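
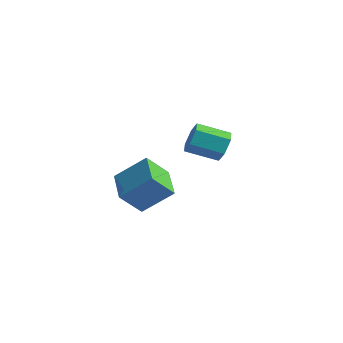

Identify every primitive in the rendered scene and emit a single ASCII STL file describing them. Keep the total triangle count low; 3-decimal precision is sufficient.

solid 
facet normal -0.566 -0.525 -0.635
outer loop
vertex 1.778 -3.536 -0.72
vertex 0.198 -2.611 -0.076
vertex 1.983 -2.408 -1.836
endloop
endfacet
facet normal 0.814 -0.476 -0.332
outer loop
vertex 3.082 -1.389 -0.604
vertex 1.778 -3.536 -0.72
vertex 1.983 -2.408 -1.836
endloop
endfacet
facet normal -0.566 -0.526 -0.635
outer loop
vertex 1.983 -2.408 -1.836
vertex 0.198 -2.611 -0.076
vertex 0.403 -1.484 -1.192
endloop
endfacet
facet normal 0.128 0.705 -0.697
outer loop
vertex 0.403 -1.484 -1.192
vertex 3.082 -1.389 -0.604
vertex 1.983 -2.408 -1.836
endloop
endfacet
facet normal -0.128 -0.705 0.698
outer loop
vertex 1.778 -3.536 -0.72
vertex 1.297 -1.592 1.156
vertex 0.198 -2.611 -0.076
endloop
endfacet
facet normal 0.814 -0.477 -0.332
outer loop
vertex 2.877 -2.516 0.512
vertex 1.778 -3.536 -0.72
vertex 3.082 -1.389 -0.604
endloop
endfacet
facet normal -0.128 -0.705 0.698
outer loop
vertex 2.877 -2.516 0.512
vertex 1.297 -1.592 1.156
vertex 1.778 -3.536 -0.72
endloop
endfacet
facet normal -0.814 0.477 0.332
outer loop
vertex 0.198 -2.611 -0.076
vertex 1.297 -1.592 1.156
vertex 0.403 -1.484 -1.192
endloop
endfacet
facet normal 0.128 0.705 -0.698
outer loop
vertex 1.502 -0.464 0.04
vertex 3.082 -1.389 -0.604
vertex 0.403 -1.484 -1.192
endloop
endfacet
facet normal -0.814 0.476 0.332
outer loop
vertex 0.403 -1.484 -1.192
vertex 1.297 -1.592 1.156
vertex 1.502 -0.464 0.04
endloop
endfacet
facet normal 0.566 0.526 0.635
outer loop
vertex 1.502 -0.464 0.04
vertex 2.877 -2.516 0.512
vertex 3.082 -1.389 -0.604
endloop
endfacet
facet normal 0.566 0.525 0.635
outer loop
vertex 1.297 -1.592 1.156
vertex 2.877 -2.516 0.512
vertex 1.502 -0.464 0.04
endloop
endfacet
facet normal 0.576 0.735 -0.358
outer loop
vertex 1.282 3.482 1.204
vertex 0.667 3.647 0.554
vertex 0.612 4.079 1.353
endloop
endfacet
facet normal 0.356 0.170 0.919
outer loop
vertex 1.282 3.482 1.204
vertex 0.612 4.079 1.353
vertex 0.269 2.188 1.835
endloop
endfacet
facet normal 0.356 0.170 0.919
outer loop
vertex 0.269 2.188 1.835
vertex 0.612 4.079 1.353
vertex -0.401 2.786 1.984
endloop
endfacet
facet normal -0.576 -0.734 0.360
outer loop
vertex 0.269 2.188 1.835
vertex -0.401 2.786 1.984
vertex -0.347 2.353 1.186
endloop
endfacet
facet normal 0.576 0.735 -0.358
outer loop
vertex 0.612 4.079 1.353
vertex 0.667 3.647 0.554
vertex -0.003 4.244 0.703
endloop
endfacet
facet normal -0.460 0.654 0.601
outer loop
vertex 0.612 4.079 1.353
vertex -0.003 4.244 0.703
vertex -0.401 2.786 1.984
endloop
endfacet
facet normal -0.459 0.654 0.601
outer loop
vertex -0.401 2.786 1.984
vertex -0.003 4.244 0.703
vertex -1.016 2.951 1.335
endloop
endfacet
facet normal -0.576 -0.734 0.359
outer loop
vertex -0.401 2.786 1.984
vertex -1.016 2.951 1.335
vertex -0.347 2.353 1.186
endloop
endfacet
facet normal 0.575 0.735 -0.359
outer loop
vertex -0.003 4.244 0.703
vertex 0.667 3.647 0.554
vertex 0.051 3.812 -0.095
endloop
endfacet
facet normal -0.816 0.484 -0.317
outer loop
vertex -0.003 4.244 0.703
vertex 0.051 3.812 -0.095
vertex -1.016 2.951 1.335
endloop
endfacet
facet normal -0.816 0.484 -0.317
outer loop
vertex -1.016 2.951 1.335
vertex 0.051 3.812 -0.095
vertex -0.962 2.518 0.536
endloop
endfacet
facet normal -0.576 -0.734 0.359
outer loop
vertex -1.016 2.951 1.335
vertex -0.962 2.518 0.536
vertex -0.347 2.353 1.186
endloop
endfacet
facet normal 0.576 0.734 -0.360
outer loop
vertex 0.051 3.812 -0.095
vertex 0.667 3.647 0.554
vertex 0.721 3.214 -0.244
endloop
endfacet
facet normal -0.356 -0.170 -0.919
outer loop
vertex 0.051 3.812 -0.095
vertex 0.721 3.214 -0.244
vertex -0.962 2.518 0.536
endloop
endfacet
facet normal -0.356 -0.170 -0.919
outer loop
vertex -0.962 2.518 0.536
vertex 0.721 3.214 -0.244
vertex -0.292 1.921 0.387
endloop
endfacet
facet normal -0.576 -0.735 0.358
outer loop
vertex -0.962 2.518 0.536
vertex -0.292 1.921 0.387
vertex -0.347 2.353 1.186
endloop
endfacet
facet normal 0.576 0.734 -0.359
outer loop
vertex 0.721 3.214 -0.244
vertex 0.667 3.647 0.554
vertex 1.336 3.049 0.405
endloop
endfacet
facet normal 0.459 -0.654 -0.602
outer loop
vertex 0.721 3.214 -0.244
vertex 1.336 3.049 0.405
vertex -0.292 1.921 0.387
endloop
endfacet
facet normal 0.460 -0.654 -0.601
outer loop
vertex -0.292 1.921 0.387
vertex 1.336 3.049 0.405
vertex 0.323 1.756 1.037
endloop
endfacet
facet normal -0.576 -0.735 0.358
outer loop
vertex -0.292 1.921 0.387
vertex 0.323 1.756 1.037
vertex -0.347 2.353 1.186
endloop
endfacet
facet normal 0.576 0.734 -0.359
outer loop
vertex 1.336 3.049 0.405
vertex 0.667 3.647 0.554
vertex 1.282 3.482 1.204
endloop
endfacet
facet normal 0.816 -0.484 0.317
outer loop
vertex 1.336 3.049 0.405
vertex 1.282 3.482 1.204
vertex 0.323 1.756 1.037
endloop
endfacet
facet normal 0.816 -0.484 0.317
outer loop
vertex 0.323 1.756 1.037
vertex 1.282 3.482 1.204
vertex 0.269 2.188 1.835
endloop
endfacet
facet normal -0.575 -0.735 0.359
outer loop
vertex 0.323 1.756 1.037
vertex 0.269 2.188 1.835
vertex -0.347 2.353 1.186
endloop
endfacet

endsolid


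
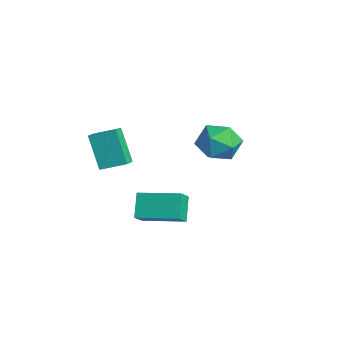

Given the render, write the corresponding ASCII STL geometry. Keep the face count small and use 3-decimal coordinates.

solid 
facet normal -0.598 -0.786 -0.155
outer loop
vertex 0.828 -1.204 0.305
vertex 0.013 -0.788 1.338
vertex 0.254 -0.632 -0.378
endloop
endfacet
facet normal 0.590 -0.301 -0.749
outer loop
vertex 1.487 0.988 -0.058
vertex 0.828 -1.204 0.305
vertex 0.254 -0.632 -0.378
endloop
endfacet
facet normal -0.599 -0.785 -0.156
outer loop
vertex 0.254 -0.632 -0.378
vertex 0.013 -0.788 1.338
vertex -0.561 -0.215 0.655
endloop
endfacet
facet normal -0.541 0.539 -0.645
outer loop
vertex -0.561 -0.215 0.655
vertex 1.487 0.988 -0.058
vertex 0.254 -0.632 -0.378
endloop
endfacet
facet normal 0.542 -0.540 0.645
outer loop
vertex 0.828 -1.204 0.305
vertex 1.246 0.832 1.658
vertex 0.013 -0.788 1.338
endloop
endfacet
facet normal 0.590 -0.301 -0.749
outer loop
vertex 2.061 0.415 0.625
vertex 0.828 -1.204 0.305
vertex 1.487 0.988 -0.058
endloop
endfacet
facet normal 0.541 -0.540 0.645
outer loop
vertex 2.061 0.415 0.625
vertex 1.246 0.832 1.658
vertex 0.828 -1.204 0.305
endloop
endfacet
facet normal -0.590 0.301 0.749
outer loop
vertex 0.013 -0.788 1.338
vertex 1.246 0.832 1.658
vertex -0.561 -0.215 0.655
endloop
endfacet
facet normal -0.541 0.540 -0.645
outer loop
vertex 0.672 1.404 0.975
vertex 1.487 0.988 -0.058
vertex -0.561 -0.215 0.655
endloop
endfacet
facet normal -0.590 0.302 0.749
outer loop
vertex -0.561 -0.215 0.655
vertex 1.246 0.832 1.658
vertex 0.672 1.404 0.975
endloop
endfacet
facet normal 0.599 0.786 0.156
outer loop
vertex 0.672 1.404 0.975
vertex 2.061 0.415 0.625
vertex 1.487 0.988 -0.058
endloop
endfacet
facet normal 0.599 0.786 0.155
outer loop
vertex 1.246 0.832 1.658
vertex 2.061 0.415 0.625
vertex 0.672 1.404 0.975
endloop
endfacet
facet normal -0.500 -0.094 0.861
outer loop
vertex -0.953 -1.405 4.953
vertex -1.627 -0.914 4.615
vertex -1.518 -2.488 4.507
endloop
endfacet
facet normal 0.749 -0.546 0.375
outer loop
vertex -0.553 -2.306 2.845
vertex -0.953 -1.405 4.953
vertex -1.518 -2.488 4.507
endloop
endfacet
facet normal -0.500 -0.094 0.861
outer loop
vertex -1.518 -2.488 4.507
vertex -1.627 -0.914 4.615
vertex -2.192 -1.996 4.169
endloop
endfacet
facet normal -0.435 -0.832 -0.344
outer loop
vertex -2.192 -1.996 4.169
vertex -0.553 -2.306 2.845
vertex -1.518 -2.488 4.507
endloop
endfacet
facet normal 0.434 0.833 0.343
outer loop
vertex -0.953 -1.405 4.953
vertex -0.662 -0.732 2.953
vertex -1.627 -0.914 4.615
endloop
endfacet
facet normal 0.749 -0.546 0.375
outer loop
vertex 0.012 -1.224 3.291
vertex -0.953 -1.405 4.953
vertex -0.553 -2.306 2.845
endloop
endfacet
facet normal 0.435 0.832 0.343
outer loop
vertex 0.012 -1.224 3.291
vertex -0.662 -0.732 2.953
vertex -0.953 -1.405 4.953
endloop
endfacet
facet normal -0.749 0.546 -0.375
outer loop
vertex -1.627 -0.914 4.615
vertex -0.662 -0.732 2.953
vertex -2.192 -1.996 4.169
endloop
endfacet
facet normal -0.435 -0.833 -0.343
outer loop
vertex -1.227 -1.815 2.507
vertex -0.553 -2.306 2.845
vertex -2.192 -1.996 4.169
endloop
endfacet
facet normal -0.749 0.546 -0.376
outer loop
vertex -2.192 -1.996 4.169
vertex -0.662 -0.732 2.953
vertex -1.227 -1.815 2.507
endloop
endfacet
facet normal 0.500 0.094 -0.861
outer loop
vertex -1.227 -1.815 2.507
vertex 0.012 -1.224 3.291
vertex -0.553 -2.306 2.845
endloop
endfacet
facet normal 0.500 0.094 -0.861
outer loop
vertex -0.662 -0.732 2.953
vertex 0.012 -1.224 3.291
vertex -1.227 -1.815 2.507
endloop
endfacet
facet normal -0.889 0.422 -0.177
outer loop
vertex -2.427 4.55 1.803
vertex -2.967 3.637 2.338
vertex -2.642 4.588 2.971
endloop
endfacet
facet normal -0.383 0.918 -0.100
outer loop
vertex -2.427 4.55 1.803
vertex -2.642 4.588 2.971
vertex -1.602 4.975 2.545
endloop
endfacet
facet normal 0.121 0.798 -0.591
outer loop
vertex -2.427 4.55 1.803
vertex -1.602 4.975 2.545
vertex -1.284 4.263 1.649
endloop
endfacet
facet normal -0.074 0.226 -0.971
outer loop
vertex -2.427 4.55 1.803
vertex -1.284 4.263 1.649
vertex -2.127 3.436 1.521
endloop
endfacet
facet normal -0.698 -0.007 -0.716
outer loop
vertex -2.427 4.55 1.803
vertex -2.127 3.436 1.521
vertex -2.967 3.637 2.338
endloop
endfacet
facet normal -0.088 0.835 0.544
outer loop
vertex -1.602 4.975 2.545
vertex -2.642 4.588 2.971
vertex -1.633 4.324 3.539
endloop
endfacet
facet normal -0.907 0.031 0.419
outer loop
vertex -2.642 4.588 2.971
vertex -2.967 3.637 2.338
vertex -2.476 3.497 3.411
endloop
endfacet
facet normal -0.598 -0.662 -0.452
outer loop
vertex -2.967 3.637 2.338
vertex -2.127 3.436 1.521
vertex -2.158 2.785 2.515
endloop
endfacet
facet normal 0.412 -0.286 -0.865
outer loop
vertex -2.127 3.436 1.521
vertex -1.284 4.263 1.649
vertex -1.118 3.172 2.089
endloop
endfacet
facet normal 0.728 0.639 -0.250
outer loop
vertex -1.284 4.263 1.649
vertex -1.602 4.975 2.545
vertex -0.793 4.123 2.722
endloop
endfacet
facet normal 0.074 -0.226 0.971
outer loop
vertex -1.333 3.21 3.257
vertex -1.633 4.324 3.539
vertex -2.476 3.497 3.411
endloop
endfacet
facet normal -0.121 -0.798 0.591
outer loop
vertex -1.333 3.21 3.257
vertex -2.476 3.497 3.411
vertex -2.158 2.785 2.515
endloop
endfacet
facet normal 0.383 -0.918 0.100
outer loop
vertex -1.333 3.21 3.257
vertex -2.158 2.785 2.515
vertex -1.118 3.172 2.089
endloop
endfacet
facet normal 0.889 -0.422 0.177
outer loop
vertex -1.333 3.21 3.257
vertex -1.118 3.172 2.089
vertex -0.793 4.123 2.722
endloop
endfacet
facet normal 0.698 0.007 0.716
outer loop
vertex -1.333 3.21 3.257
vertex -0.793 4.123 2.722
vertex -1.633 4.324 3.539
endloop
endfacet
facet normal -0.412 0.286 0.865
outer loop
vertex -2.476 3.497 3.411
vertex -1.633 4.324 3.539
vertex -2.642 4.588 2.971
endloop
endfacet
facet normal -0.728 -0.639 0.250
outer loop
vertex -2.158 2.785 2.515
vertex -2.476 3.497 3.411
vertex -2.967 3.637 2.338
endloop
endfacet
facet normal 0.088 -0.835 -0.544
outer loop
vertex -1.118 3.172 2.089
vertex -2.158 2.785 2.515
vertex -2.127 3.436 1.521
endloop
endfacet
facet normal 0.907 -0.031 -0.419
outer loop
vertex -0.793 4.123 2.722
vertex -1.118 3.172 2.089
vertex -1.284 4.263 1.649
endloop
endfacet
facet normal 0.598 0.662 0.452
outer loop
vertex -1.633 4.324 3.539
vertex -0.793 4.123 2.722
vertex -1.602 4.975 2.545
endloop
endfacet

endsolid


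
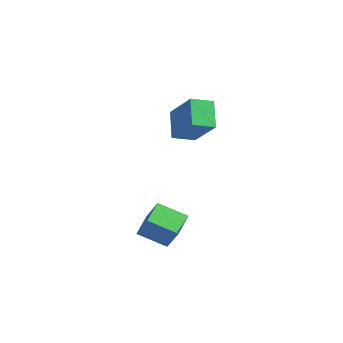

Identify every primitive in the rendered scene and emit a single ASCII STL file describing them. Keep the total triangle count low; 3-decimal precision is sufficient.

solid 
facet normal -0.723 0.079 -0.686
outer loop
vertex -2.312 1.087 0.368
vertex -1.929 1.995 0.069
vertex -1.498 0.436 -0.566
endloop
endfacet
facet normal -0.372 -0.882 0.290
outer loop
vertex -0.131 0.285 0.731
vertex -2.312 1.087 0.368
vertex -1.498 0.436 -0.566
endloop
endfacet
facet normal -0.723 0.080 -0.686
outer loop
vertex -1.498 0.436 -0.566
vertex -1.929 1.995 0.069
vertex -1.114 1.344 -0.865
endloop
endfacet
facet normal 0.582 -0.466 -0.667
outer loop
vertex -1.114 1.344 -0.865
vertex -0.131 0.285 0.731
vertex -1.498 0.436 -0.566
endloop
endfacet
facet normal -0.582 0.465 0.667
outer loop
vertex -2.312 1.087 0.368
vertex -0.562 1.844 1.366
vertex -1.929 1.995 0.069
endloop
endfacet
facet normal -0.372 -0.882 0.290
outer loop
vertex -0.946 0.936 1.665
vertex -2.312 1.087 0.368
vertex -0.131 0.285 0.731
endloop
endfacet
facet normal -0.582 0.466 0.667
outer loop
vertex -0.946 0.936 1.665
vertex -0.562 1.844 1.366
vertex -2.312 1.087 0.368
endloop
endfacet
facet normal 0.372 0.882 -0.290
outer loop
vertex -1.929 1.995 0.069
vertex -0.562 1.844 1.366
vertex -1.114 1.344 -0.865
endloop
endfacet
facet normal 0.582 -0.465 -0.667
outer loop
vertex 0.252 1.193 0.432
vertex -0.131 0.285 0.731
vertex -1.114 1.344 -0.865
endloop
endfacet
facet normal 0.373 0.882 -0.290
outer loop
vertex -1.114 1.344 -0.865
vertex -0.562 1.844 1.366
vertex 0.252 1.193 0.432
endloop
endfacet
facet normal 0.723 -0.079 0.686
outer loop
vertex 0.252 1.193 0.432
vertex -0.946 0.936 1.665
vertex -0.131 0.285 0.731
endloop
endfacet
facet normal 0.723 -0.080 0.686
outer loop
vertex -0.562 1.844 1.366
vertex -0.946 0.936 1.665
vertex 0.252 1.193 0.432
endloop
endfacet
facet normal -0.554 0.042 -0.831
outer loop
vertex 1.45 -3.462 -2.304
vertex 2.363 -2.753 -2.877
vertex 1.941 -4.396 -2.678
endloop
endfacet
facet normal -0.708 -0.550 0.444
outer loop
vertex 2.617 -4.447 -1.663
vertex 1.45 -3.462 -2.304
vertex 1.941 -4.396 -2.678
endloop
endfacet
facet normal -0.553 0.041 -0.832
outer loop
vertex 1.941 -4.396 -2.678
vertex 2.363 -2.753 -2.877
vertex 2.854 -3.687 -3.25
endloop
endfacet
facet normal 0.439 -0.834 -0.334
outer loop
vertex 2.854 -3.687 -3.25
vertex 2.617 -4.447 -1.663
vertex 1.941 -4.396 -2.678
endloop
endfacet
facet normal -0.438 0.834 0.334
outer loop
vertex 1.45 -3.462 -2.304
vertex 3.039 -2.804 -1.862
vertex 2.363 -2.753 -2.877
endloop
endfacet
facet normal -0.708 -0.549 0.444
outer loop
vertex 2.126 -3.513 -1.29
vertex 1.45 -3.462 -2.304
vertex 2.617 -4.447 -1.663
endloop
endfacet
facet normal -0.438 0.834 0.334
outer loop
vertex 2.126 -3.513 -1.29
vertex 3.039 -2.804 -1.862
vertex 1.45 -3.462 -2.304
endloop
endfacet
facet normal 0.708 0.549 -0.444
outer loop
vertex 2.363 -2.753 -2.877
vertex 3.039 -2.804 -1.862
vertex 2.854 -3.687 -3.25
endloop
endfacet
facet normal 0.438 -0.834 -0.334
outer loop
vertex 3.53 -3.738 -2.236
vertex 2.617 -4.447 -1.663
vertex 2.854 -3.687 -3.25
endloop
endfacet
facet normal 0.708 0.550 -0.444
outer loop
vertex 2.854 -3.687 -3.25
vertex 3.039 -2.804 -1.862
vertex 3.53 -3.738 -2.236
endloop
endfacet
facet normal 0.554 -0.041 0.832
outer loop
vertex 3.53 -3.738 -2.236
vertex 2.126 -3.513 -1.29
vertex 2.617 -4.447 -1.663
endloop
endfacet
facet normal 0.554 -0.042 0.832
outer loop
vertex 3.039 -2.804 -1.862
vertex 2.126 -3.513 -1.29
vertex 3.53 -3.738 -2.236
endloop
endfacet

endsolid


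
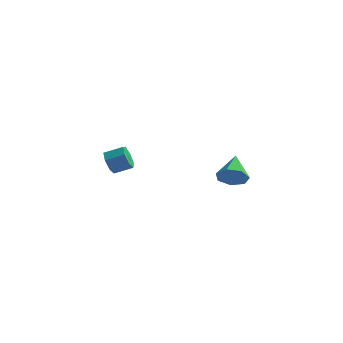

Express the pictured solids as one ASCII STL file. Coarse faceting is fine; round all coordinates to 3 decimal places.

solid 
facet normal -0.848 -0.362 -0.386
outer loop
vertex -2.374 -2.743 -0.364
vertex -2.733 -2.475 0.173
vertex -2.58 -2.177 -0.442
endloop
endfacet
facet normal 0.405 0.022 -0.914
outer loop
vertex -2.374 -2.743 -0.364
vertex -2.58 -2.177 -0.442
vertex -1.508 -2.374 0.029
endloop
endfacet
facet normal 0.406 0.024 -0.914
outer loop
vertex -1.508 -2.374 0.029
vertex -2.58 -2.177 -0.442
vertex -1.715 -1.808 -0.048
endloop
endfacet
facet normal 0.849 0.363 0.385
outer loop
vertex -1.508 -2.374 0.029
vertex -1.715 -1.808 -0.048
vertex -1.867 -2.105 0.567
endloop
endfacet
facet normal -0.849 -0.361 -0.386
outer loop
vertex -2.58 -2.177 -0.442
vertex -2.733 -2.475 0.173
vertex -2.901 -1.835 -0.056
endloop
endfacet
facet normal -0.012 0.743 -0.669
outer loop
vertex -2.58 -2.177 -0.442
vertex -2.901 -1.835 -0.056
vertex -1.715 -1.808 -0.048
endloop
endfacet
facet normal -0.012 0.743 -0.669
outer loop
vertex -1.715 -1.808 -0.048
vertex -2.901 -1.835 -0.056
vertex -2.036 -1.466 0.338
endloop
endfacet
facet normal 0.849 0.362 0.385
outer loop
vertex -1.715 -1.808 -0.048
vertex -2.036 -1.466 0.338
vertex -1.867 -2.105 0.567
endloop
endfacet
facet normal -0.849 -0.361 -0.386
outer loop
vertex -2.901 -1.835 -0.056
vertex -2.733 -2.475 0.173
vertex -3.096 -1.975 0.503
endloop
endfacet
facet normal -0.421 0.903 0.079
outer loop
vertex -2.901 -1.835 -0.056
vertex -3.096 -1.975 0.503
vertex -2.036 -1.466 0.338
endloop
endfacet
facet normal -0.421 0.903 0.080
outer loop
vertex -2.036 -1.466 0.338
vertex -3.096 -1.975 0.503
vertex -2.23 -1.606 0.896
endloop
endfacet
facet normal 0.848 0.363 0.386
outer loop
vertex -2.036 -1.466 0.338
vertex -2.23 -1.606 0.896
vertex -1.867 -2.105 0.567
endloop
endfacet
facet normal -0.849 -0.362 -0.386
outer loop
vertex -3.096 -1.975 0.503
vertex -2.733 -2.475 0.173
vertex -3.017 -2.491 0.813
endloop
endfacet
facet normal -0.512 0.383 0.769
outer loop
vertex -3.096 -1.975 0.503
vertex -3.017 -2.491 0.813
vertex -2.23 -1.606 0.896
endloop
endfacet
facet normal -0.512 0.383 0.769
outer loop
vertex -2.23 -1.606 0.896
vertex -3.017 -2.491 0.813
vertex -2.151 -2.122 1.206
endloop
endfacet
facet normal 0.848 0.362 0.387
outer loop
vertex -2.23 -1.606 0.896
vertex -2.151 -2.122 1.206
vertex -1.867 -2.105 0.567
endloop
endfacet
facet normal -0.849 -0.362 -0.386
outer loop
vertex -3.017 -2.491 0.813
vertex -2.733 -2.475 0.173
vertex -2.724 -2.995 0.642
endloop
endfacet
facet normal -0.218 -0.425 0.879
outer loop
vertex -3.017 -2.491 0.813
vertex -2.724 -2.995 0.642
vertex -2.151 -2.122 1.206
endloop
endfacet
facet normal -0.218 -0.425 0.879
outer loop
vertex -2.151 -2.122 1.206
vertex -2.724 -2.995 0.642
vertex -1.858 -2.626 1.035
endloop
endfacet
facet normal 0.848 0.362 0.387
outer loop
vertex -2.151 -2.122 1.206
vertex -1.858 -2.626 1.035
vertex -1.867 -2.105 0.567
endloop
endfacet
facet normal -0.848 -0.362 -0.386
outer loop
vertex -2.724 -2.995 0.642
vertex -2.733 -2.475 0.173
vertex -2.438 -3.107 0.118
endloop
endfacet
facet normal 0.241 -0.914 0.327
outer loop
vertex -2.724 -2.995 0.642
vertex -2.438 -3.107 0.118
vertex -1.858 -2.626 1.035
endloop
endfacet
facet normal 0.241 -0.914 0.327
outer loop
vertex -1.858 -2.626 1.035
vertex -2.438 -3.107 0.118
vertex -1.572 -2.738 0.511
endloop
endfacet
facet normal 0.849 0.361 0.386
outer loop
vertex -1.858 -2.626 1.035
vertex -1.572 -2.738 0.511
vertex -1.867 -2.105 0.567
endloop
endfacet
facet normal -0.848 -0.362 -0.386
outer loop
vertex -2.438 -3.107 0.118
vertex -2.733 -2.475 0.173
vertex -2.374 -2.743 -0.364
endloop
endfacet
facet normal 0.518 -0.714 -0.471
outer loop
vertex -2.438 -3.107 0.118
vertex -2.374 -2.743 -0.364
vertex -1.572 -2.738 0.511
endloop
endfacet
facet normal 0.518 -0.714 -0.471
outer loop
vertex -1.572 -2.738 0.511
vertex -2.374 -2.743 -0.364
vertex -1.508 -2.374 0.029
endloop
endfacet
facet normal 0.849 0.361 0.386
outer loop
vertex -1.572 -2.738 0.511
vertex -1.508 -2.374 0.029
vertex -1.867 -2.105 0.567
endloop
endfacet
facet normal 0.211 -0.900 -0.381
outer loop
vertex 4.595 -4.057 2.224
vertex 4.102 -3.908 1.599
vertex 4.894 -3.751 1.666
endloop
endfacet
facet normal 0.703 0.393 0.592
outer loop
vertex 4.595 -4.057 2.224
vertex 4.894 -3.751 1.666
vertex 3.778 -2.532 2.181
endloop
endfacet
facet normal 0.211 -0.900 -0.382
outer loop
vertex 4.894 -3.751 1.666
vertex 4.102 -3.908 1.599
vertex 4.596 -3.563 1.058
endloop
endfacet
facet normal 0.704 0.699 -0.129
outer loop
vertex 4.894 -3.751 1.666
vertex 4.596 -3.563 1.058
vertex 3.778 -2.532 2.181
endloop
endfacet
facet normal 0.213 -0.900 -0.380
outer loop
vertex 4.596 -3.563 1.058
vertex 4.102 -3.908 1.599
vertex 3.927 -3.636 0.856
endloop
endfacet
facet normal 0.106 0.770 -0.629
outer loop
vertex 4.596 -3.563 1.058
vertex 3.927 -3.636 0.856
vertex 3.778 -2.532 2.181
endloop
endfacet
facet normal 0.211 -0.901 -0.380
outer loop
vertex 3.927 -3.636 0.856
vertex 4.102 -3.908 1.599
vertex 3.389 -3.913 1.214
endloop
endfacet
facet normal -0.640 0.554 -0.533
outer loop
vertex 3.927 -3.636 0.856
vertex 3.389 -3.913 1.214
vertex 3.778 -2.532 2.181
endloop
endfacet
facet normal 0.213 -0.899 -0.382
outer loop
vertex 3.389 -3.913 1.214
vertex 4.102 -3.908 1.599
vertex 3.388 -4.188 1.861
endloop
endfacet
facet normal -0.973 0.212 0.089
outer loop
vertex 3.389 -3.913 1.214
vertex 3.388 -4.188 1.861
vertex 3.778 -2.532 2.181
endloop
endfacet
facet normal 0.213 -0.899 -0.382
outer loop
vertex 3.388 -4.188 1.861
vertex 4.102 -3.908 1.599
vertex 3.925 -4.252 2.311
endloop
endfacet
facet normal -0.642 0.003 0.767
outer loop
vertex 3.388 -4.188 1.861
vertex 3.925 -4.252 2.311
vertex 3.778 -2.532 2.181
endloop
endfacet
facet normal 0.212 -0.900 -0.382
outer loop
vertex 3.925 -4.252 2.311
vertex 4.102 -3.908 1.599
vertex 4.595 -4.057 2.224
endloop
endfacet
facet normal 0.104 0.084 0.991
outer loop
vertex 3.925 -4.252 2.311
vertex 4.595 -4.057 2.224
vertex 3.778 -2.532 2.181
endloop
endfacet

endsolid


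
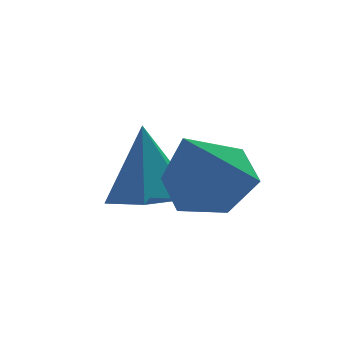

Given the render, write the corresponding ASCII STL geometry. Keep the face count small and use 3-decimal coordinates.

solid 
facet normal -0.033 -0.366 -0.930
outer loop
vertex 2.891 2.809 0.621
vertex 1.931 2.696 0.699
vertex 2.295 3.528 0.359
endloop
endfacet
facet normal 0.730 0.664 0.163
outer loop
vertex 2.891 2.809 0.621
vertex 2.295 3.528 0.359
vertex 1.989 3.364 2.401
endloop
endfacet
facet normal -0.033 -0.366 -0.930
outer loop
vertex 2.295 3.528 0.359
vertex 1.931 2.696 0.699
vertex 1.335 3.415 0.437
endloop
endfacet
facet normal -0.112 0.992 0.063
outer loop
vertex 2.295 3.528 0.359
vertex 1.335 3.415 0.437
vertex 1.989 3.364 2.401
endloop
endfacet
facet normal -0.032 -0.365 -0.930
outer loop
vertex 1.335 3.415 0.437
vertex 1.931 2.696 0.699
vertex 0.97 2.583 0.776
endloop
endfacet
facet normal -0.828 0.481 0.288
outer loop
vertex 1.335 3.415 0.437
vertex 0.97 2.583 0.776
vertex 1.989 3.364 2.401
endloop
endfacet
facet normal -0.032 -0.365 -0.930
outer loop
vertex 0.97 2.583 0.776
vertex 1.931 2.696 0.699
vertex 1.566 1.864 1.038
endloop
endfacet
facet normal -0.703 -0.359 0.614
outer loop
vertex 0.97 2.583 0.776
vertex 1.566 1.864 1.038
vertex 1.989 3.364 2.401
endloop
endfacet
facet normal -0.033 -0.365 -0.931
outer loop
vertex 1.566 1.864 1.038
vertex 1.931 2.696 0.699
vertex 2.526 1.976 0.96
endloop
endfacet
facet normal 0.138 -0.687 0.713
outer loop
vertex 1.566 1.864 1.038
vertex 2.526 1.976 0.96
vertex 1.989 3.364 2.401
endloop
endfacet
facet normal -0.033 -0.364 -0.931
outer loop
vertex 2.526 1.976 0.96
vertex 1.931 2.696 0.699
vertex 2.891 2.809 0.621
endloop
endfacet
facet normal 0.855 -0.176 0.488
outer loop
vertex 2.526 1.976 0.96
vertex 2.891 2.809 0.621
vertex 1.989 3.364 2.401
endloop
endfacet
facet normal 0.400 0.376 -0.836
outer loop
vertex 3.475 0.642 2.025
vertex 2.674 1.21 1.897
vertex 3.444 1.55 2.418
endloop
endfacet
facet normal 0.680 -0.272 0.681
outer loop
vertex 3.475 0.642 2.025
vertex 3.444 1.55 2.418
vertex 1.886 0.47 3.543
endloop
endfacet
facet normal 0.400 0.376 -0.836
outer loop
vertex 3.444 1.55 2.418
vertex 2.674 1.21 1.897
vertex 2.643 2.118 2.29
endloop
endfacet
facet normal 0.235 0.517 0.823
outer loop
vertex 3.444 1.55 2.418
vertex 2.643 2.118 2.29
vertex 1.886 0.47 3.543
endloop
endfacet
facet normal 0.401 0.375 -0.836
outer loop
vertex 2.643 2.118 2.29
vertex 2.674 1.21 1.897
vertex 1.874 1.778 1.768
endloop
endfacet
facet normal -0.605 0.639 0.475
outer loop
vertex 2.643 2.118 2.29
vertex 1.874 1.778 1.768
vertex 1.886 0.47 3.543
endloop
endfacet
facet normal 0.401 0.375 -0.836
outer loop
vertex 1.874 1.778 1.768
vertex 2.674 1.21 1.897
vertex 1.905 0.87 1.375
endloop
endfacet
facet normal -1.000 -0.028 -0.014
outer loop
vertex 1.874 1.778 1.768
vertex 1.905 0.87 1.375
vertex 1.886 0.47 3.543
endloop
endfacet
facet normal 0.401 0.375 -0.836
outer loop
vertex 1.905 0.87 1.375
vertex 2.674 1.21 1.897
vertex 2.705 0.302 1.504
endloop
endfacet
facet normal -0.555 -0.817 -0.156
outer loop
vertex 1.905 0.87 1.375
vertex 2.705 0.302 1.504
vertex 1.886 0.47 3.543
endloop
endfacet
facet normal 0.400 0.376 -0.836
outer loop
vertex 2.705 0.302 1.504
vertex 2.674 1.21 1.897
vertex 3.475 0.642 2.025
endloop
endfacet
facet normal 0.285 -0.939 0.192
outer loop
vertex 2.705 0.302 1.504
vertex 3.475 0.642 2.025
vertex 1.886 0.47 3.543
endloop
endfacet

endsolid


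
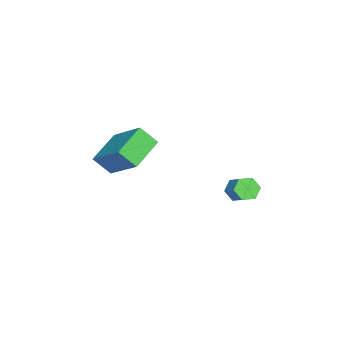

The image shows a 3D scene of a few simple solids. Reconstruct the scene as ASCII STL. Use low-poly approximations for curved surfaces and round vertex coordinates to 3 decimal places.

solid 
facet normal -0.937 0.171 0.305
outer loop
vertex 0.797 -3.379 0.771
vertex 1.468 -1.985 2.053
vertex 0.692 -2.666 0.049
endloop
endfacet
facet normal -0.334 -0.695 -0.637
outer loop
vertex 2.172 -2.935 -0.433
vertex 0.797 -3.379 0.771
vertex 0.692 -2.666 0.049
endloop
endfacet
facet normal -0.937 0.171 0.305
outer loop
vertex 0.692 -2.666 0.049
vertex 1.468 -1.985 2.053
vertex 1.363 -1.271 1.331
endloop
endfacet
facet normal -0.103 0.699 -0.707
outer loop
vertex 1.363 -1.271 1.331
vertex 2.172 -2.935 -0.433
vertex 0.692 -2.666 0.049
endloop
endfacet
facet normal 0.103 -0.700 0.707
outer loop
vertex 0.797 -3.379 0.771
vertex 2.948 -2.254 1.571
vertex 1.468 -1.985 2.053
endloop
endfacet
facet normal -0.334 -0.694 -0.638
outer loop
vertex 2.277 -3.649 0.289
vertex 0.797 -3.379 0.771
vertex 2.172 -2.935 -0.433
endloop
endfacet
facet normal 0.103 -0.699 0.707
outer loop
vertex 2.277 -3.649 0.289
vertex 2.948 -2.254 1.571
vertex 0.797 -3.379 0.771
endloop
endfacet
facet normal 0.334 0.694 0.638
outer loop
vertex 1.468 -1.985 2.053
vertex 2.948 -2.254 1.571
vertex 1.363 -1.271 1.331
endloop
endfacet
facet normal -0.103 0.700 -0.707
outer loop
vertex 2.843 -1.541 0.849
vertex 2.172 -2.935 -0.433
vertex 1.363 -1.271 1.331
endloop
endfacet
facet normal 0.334 0.694 0.637
outer loop
vertex 1.363 -1.271 1.331
vertex 2.948 -2.254 1.571
vertex 2.843 -1.541 0.849
endloop
endfacet
facet normal 0.937 -0.171 -0.305
outer loop
vertex 2.843 -1.541 0.849
vertex 2.277 -3.649 0.289
vertex 2.172 -2.935 -0.433
endloop
endfacet
facet normal 0.937 -0.171 -0.305
outer loop
vertex 2.948 -2.254 1.571
vertex 2.277 -3.649 0.289
vertex 2.843 -1.541 0.849
endloop
endfacet
facet normal -0.539 -0.566 -0.623
outer loop
vertex 1.195 1.77 -1.4
vertex 0.752 1.819 -1.061
vertex 0.834 2.192 -1.471
endloop
endfacet
facet normal 0.542 0.333 -0.772
outer loop
vertex 1.195 1.77 -1.4
vertex 0.834 2.192 -1.471
vertex 1.751 2.353 -0.758
endloop
endfacet
facet normal 0.541 0.335 -0.771
outer loop
vertex 1.751 2.353 -0.758
vertex 0.834 2.192 -1.471
vertex 1.39 2.775 -0.828
endloop
endfacet
facet normal 0.539 0.565 0.625
outer loop
vertex 1.751 2.353 -0.758
vertex 1.39 2.775 -0.828
vertex 1.308 2.401 -0.419
endloop
endfacet
facet normal -0.539 -0.566 -0.623
outer loop
vertex 0.834 2.192 -1.471
vertex 0.752 1.819 -1.061
vertex 0.391 2.241 -1.132
endloop
endfacet
facet normal -0.288 0.820 -0.495
outer loop
vertex 0.834 2.192 -1.471
vertex 0.391 2.241 -1.132
vertex 1.39 2.775 -0.828
endloop
endfacet
facet normal -0.287 0.820 -0.495
outer loop
vertex 1.39 2.775 -0.828
vertex 0.391 2.241 -1.132
vertex 0.947 2.824 -0.49
endloop
endfacet
facet normal 0.539 0.565 0.625
outer loop
vertex 1.39 2.775 -0.828
vertex 0.947 2.824 -0.49
vertex 1.308 2.401 -0.419
endloop
endfacet
facet normal -0.539 -0.566 -0.624
outer loop
vertex 0.391 2.241 -1.132
vertex 0.752 1.819 -1.061
vertex 0.309 1.867 -0.722
endloop
endfacet
facet normal -0.829 0.486 0.277
outer loop
vertex 0.391 2.241 -1.132
vertex 0.309 1.867 -0.722
vertex 0.947 2.824 -0.49
endloop
endfacet
facet normal -0.829 0.486 0.277
outer loop
vertex 0.947 2.824 -0.49
vertex 0.309 1.867 -0.722
vertex 0.865 2.45 -0.08
endloop
endfacet
facet normal 0.540 0.565 0.624
outer loop
vertex 0.947 2.824 -0.49
vertex 0.865 2.45 -0.08
vertex 1.308 2.401 -0.419
endloop
endfacet
facet normal -0.539 -0.565 -0.625
outer loop
vertex 0.309 1.867 -0.722
vertex 0.752 1.819 -1.061
vertex 0.67 1.445 -0.652
endloop
endfacet
facet normal -0.541 -0.334 0.772
outer loop
vertex 0.309 1.867 -0.722
vertex 0.67 1.445 -0.652
vertex 0.865 2.45 -0.08
endloop
endfacet
facet normal -0.542 -0.334 0.771
outer loop
vertex 0.865 2.45 -0.08
vertex 0.67 1.445 -0.652
vertex 1.226 2.028 -0.009
endloop
endfacet
facet normal 0.539 0.566 0.623
outer loop
vertex 0.865 2.45 -0.08
vertex 1.226 2.028 -0.009
vertex 1.308 2.401 -0.419
endloop
endfacet
facet normal -0.539 -0.565 -0.625
outer loop
vertex 0.67 1.445 -0.652
vertex 0.752 1.819 -1.061
vertex 1.113 1.396 -0.99
endloop
endfacet
facet normal 0.287 -0.820 0.495
outer loop
vertex 0.67 1.445 -0.652
vertex 1.113 1.396 -0.99
vertex 1.226 2.028 -0.009
endloop
endfacet
facet normal 0.288 -0.820 0.495
outer loop
vertex 1.226 2.028 -0.009
vertex 1.113 1.396 -0.99
vertex 1.669 1.979 -0.348
endloop
endfacet
facet normal 0.539 0.566 0.623
outer loop
vertex 1.226 2.028 -0.009
vertex 1.669 1.979 -0.348
vertex 1.308 2.401 -0.419
endloop
endfacet
facet normal -0.540 -0.565 -0.624
outer loop
vertex 1.113 1.396 -0.99
vertex 0.752 1.819 -1.061
vertex 1.195 1.77 -1.4
endloop
endfacet
facet normal 0.829 -0.486 -0.277
outer loop
vertex 1.113 1.396 -0.99
vertex 1.195 1.77 -1.4
vertex 1.669 1.979 -0.348
endloop
endfacet
facet normal 0.829 -0.486 -0.277
outer loop
vertex 1.669 1.979 -0.348
vertex 1.195 1.77 -1.4
vertex 1.751 2.353 -0.758
endloop
endfacet
facet normal 0.539 0.566 0.624
outer loop
vertex 1.669 1.979 -0.348
vertex 1.751 2.353 -0.758
vertex 1.308 2.401 -0.419
endloop
endfacet

endsolid


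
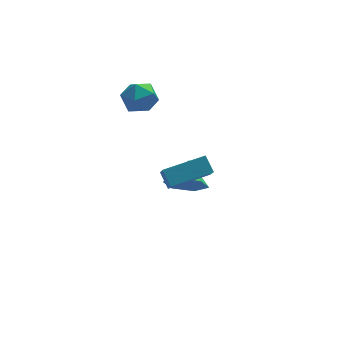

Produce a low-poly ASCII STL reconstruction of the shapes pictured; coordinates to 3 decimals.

solid 
facet normal -0.976 -0.109 -0.189
outer loop
vertex -1.87 -3.822 2.603
vertex -1.791 -3.036 1.74
vertex -1.694 -4.445 2.052
endloop
endfacet
facet normal -0.067 -0.672 0.738
outer loop
vertex 0.111 -4.244 2.4
vertex -1.87 -3.822 2.603
vertex -1.694 -4.445 2.052
endloop
endfacet
facet normal -0.976 -0.109 -0.187
outer loop
vertex -1.694 -4.445 2.052
vertex -1.791 -3.036 1.74
vertex -1.616 -3.659 1.189
endloop
endfacet
facet normal 0.207 -0.733 -0.649
outer loop
vertex -1.616 -3.659 1.189
vertex 0.111 -4.244 2.4
vertex -1.694 -4.445 2.052
endloop
endfacet
facet normal -0.207 0.733 0.648
outer loop
vertex -1.87 -3.822 2.603
vertex 0.014 -2.835 2.088
vertex -1.791 -3.036 1.74
endloop
endfacet
facet normal -0.067 -0.672 0.738
outer loop
vertex -0.064 -3.621 2.951
vertex -1.87 -3.822 2.603
vertex 0.111 -4.244 2.4
endloop
endfacet
facet normal -0.207 0.733 0.649
outer loop
vertex -0.064 -3.621 2.951
vertex 0.014 -2.835 2.088
vertex -1.87 -3.822 2.603
endloop
endfacet
facet normal 0.067 0.672 -0.738
outer loop
vertex -1.791 -3.036 1.74
vertex 0.014 -2.835 2.088
vertex -1.616 -3.659 1.189
endloop
endfacet
facet normal 0.206 -0.733 -0.648
outer loop
vertex 0.19 -3.458 1.537
vertex 0.111 -4.244 2.4
vertex -1.616 -3.659 1.189
endloop
endfacet
facet normal 0.067 0.672 -0.738
outer loop
vertex -1.616 -3.659 1.189
vertex 0.014 -2.835 2.088
vertex 0.19 -3.458 1.537
endloop
endfacet
facet normal 0.976 0.108 0.188
outer loop
vertex 0.19 -3.458 1.537
vertex -0.064 -3.621 2.951
vertex 0.111 -4.244 2.4
endloop
endfacet
facet normal 0.976 0.110 0.188
outer loop
vertex 0.014 -2.835 2.088
vertex -0.064 -3.621 2.951
vertex 0.19 -3.458 1.537
endloop
endfacet
facet normal -0.761 0.648 -0.001
outer loop
vertex -2.03 2.234 2.027
vertex -2.338 1.874 2.797
vertex -1.752 2.562 2.823
endloop
endfacet
facet normal -0.186 0.930 -0.318
outer loop
vertex -2.03 2.234 2.027
vertex -1.752 2.562 2.823
vertex -1.16 2.45 2.149
endloop
endfacet
facet normal -0.005 0.506 -0.862
outer loop
vertex -2.03 2.234 2.027
vertex -1.16 2.45 2.149
vertex -1.38 1.693 1.706
endloop
endfacet
facet normal -0.467 -0.037 -0.884
outer loop
vertex -2.03 2.234 2.027
vertex -1.38 1.693 1.706
vertex -2.109 1.337 2.106
endloop
endfacet
facet normal -0.935 0.052 -0.350
outer loop
vertex -2.03 2.234 2.027
vertex -2.109 1.337 2.106
vertex -2.338 1.874 2.797
endloop
endfacet
facet normal 0.350 0.924 0.154
outer loop
vertex -1.16 2.45 2.149
vertex -1.752 2.562 2.823
vertex -0.931 2.223 2.994
endloop
endfacet
facet normal -0.581 0.470 0.665
outer loop
vertex -1.752 2.562 2.823
vertex -2.338 1.874 2.797
vertex -1.66 1.867 3.394
endloop
endfacet
facet normal -0.862 -0.497 0.100
outer loop
vertex -2.338 1.874 2.797
vertex -2.109 1.337 2.106
vertex -1.88 1.11 2.951
endloop
endfacet
facet normal -0.105 -0.640 -0.761
outer loop
vertex -2.109 1.337 2.106
vertex -1.38 1.693 1.706
vertex -1.288 0.998 2.277
endloop
endfacet
facet normal 0.643 0.239 -0.728
outer loop
vertex -1.38 1.693 1.706
vertex -1.16 2.45 2.149
vertex -0.702 1.686 2.303
endloop
endfacet
facet normal 0.467 0.037 0.884
outer loop
vertex -1.01 1.326 3.073
vertex -0.931 2.223 2.994
vertex -1.66 1.867 3.394
endloop
endfacet
facet normal 0.005 -0.506 0.862
outer loop
vertex -1.01 1.326 3.073
vertex -1.66 1.867 3.394
vertex -1.88 1.11 2.951
endloop
endfacet
facet normal 0.186 -0.930 0.318
outer loop
vertex -1.01 1.326 3.073
vertex -1.88 1.11 2.951
vertex -1.288 0.998 2.277
endloop
endfacet
facet normal 0.761 -0.648 0.001
outer loop
vertex -1.01 1.326 3.073
vertex -1.288 0.998 2.277
vertex -0.702 1.686 2.303
endloop
endfacet
facet normal 0.935 -0.052 0.350
outer loop
vertex -1.01 1.326 3.073
vertex -0.702 1.686 2.303
vertex -0.931 2.223 2.994
endloop
endfacet
facet normal 0.105 0.640 0.761
outer loop
vertex -1.66 1.867 3.394
vertex -0.931 2.223 2.994
vertex -1.752 2.562 2.823
endloop
endfacet
facet normal -0.643 -0.239 0.728
outer loop
vertex -1.88 1.11 2.951
vertex -1.66 1.867 3.394
vertex -2.338 1.874 2.797
endloop
endfacet
facet normal -0.350 -0.924 -0.154
outer loop
vertex -1.288 0.998 2.277
vertex -1.88 1.11 2.951
vertex -2.109 1.337 2.106
endloop
endfacet
facet normal 0.581 -0.470 -0.665
outer loop
vertex -0.702 1.686 2.303
vertex -1.288 0.998 2.277
vertex -1.38 1.693 1.706
endloop
endfacet
facet normal 0.862 0.497 -0.100
outer loop
vertex -0.931 2.223 2.994
vertex -0.702 1.686 2.303
vertex -1.16 2.45 2.149
endloop
endfacet
facet normal -0.311 -0.814 -0.490
outer loop
vertex 0.622 0.703 -3.386
vertex 0.162 0.374 -2.548
vertex -0.338 0.959 -3.203
endloop
endfacet
facet normal 0.150 0.882 -0.446
outer loop
vertex 0.622 0.703 -3.386
vertex -0.338 0.959 -3.203
vertex 0.578 1.466 -1.892
endloop
endfacet
facet normal -0.310 -0.814 -0.491
outer loop
vertex -0.338 0.959 -3.203
vertex 0.162 0.374 -2.548
vertex -0.798 0.63 -2.366
endloop
endfacet
facet normal -0.529 0.847 0.042
outer loop
vertex -0.338 0.959 -3.203
vertex -0.798 0.63 -2.366
vertex 0.578 1.466 -1.892
endloop
endfacet
facet normal -0.310 -0.815 -0.490
outer loop
vertex -0.798 0.63 -2.366
vertex 0.162 0.374 -2.548
vertex -0.297 0.045 -1.711
endloop
endfacet
facet normal -0.510 0.410 0.756
outer loop
vertex -0.798 0.63 -2.366
vertex -0.297 0.045 -1.711
vertex 0.578 1.466 -1.892
endloop
endfacet
facet normal -0.310 -0.815 -0.490
outer loop
vertex -0.297 0.045 -1.711
vertex 0.162 0.374 -2.548
vertex 0.663 -0.21 -1.894
endloop
endfacet
facet normal 0.189 0.008 0.982
outer loop
vertex -0.297 0.045 -1.711
vertex 0.663 -0.21 -1.894
vertex 0.578 1.466 -1.892
endloop
endfacet
facet normal -0.310 -0.815 -0.490
outer loop
vertex 0.663 -0.21 -1.894
vertex 0.162 0.374 -2.548
vertex 1.122 0.119 -2.731
endloop
endfacet
facet normal 0.869 0.043 0.493
outer loop
vertex 0.663 -0.21 -1.894
vertex 1.122 0.119 -2.731
vertex 0.578 1.466 -1.892
endloop
endfacet
facet normal -0.310 -0.815 -0.490
outer loop
vertex 1.122 0.119 -2.731
vertex 0.162 0.374 -2.548
vertex 0.622 0.703 -3.386
endloop
endfacet
facet normal 0.849 0.480 -0.220
outer loop
vertex 1.122 0.119 -2.731
vertex 0.622 0.703 -3.386
vertex 0.578 1.466 -1.892
endloop
endfacet

endsolid


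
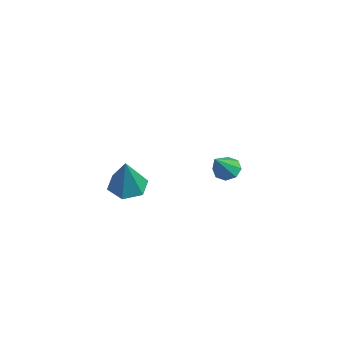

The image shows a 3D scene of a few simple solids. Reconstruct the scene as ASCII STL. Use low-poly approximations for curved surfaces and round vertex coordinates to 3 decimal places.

solid 
facet normal -0.447 0.512 -0.733
outer loop
vertex -0.676 3.087 0.407
vertex -1.04 2.599 0.288
vertex -1.078 3.095 0.658
endloop
endfacet
facet normal 0.420 0.630 0.653
outer loop
vertex -0.676 3.087 0.407
vertex -1.078 3.095 0.658
vertex -0.34 1.801 1.432
endloop
endfacet
facet normal -0.448 0.512 -0.733
outer loop
vertex -1.078 3.095 0.658
vertex -1.04 2.599 0.288
vertex -1.458 2.813 0.693
endloop
endfacet
facet normal -0.219 0.406 0.887
outer loop
vertex -1.078 3.095 0.658
vertex -1.458 2.813 0.693
vertex -0.34 1.801 1.432
endloop
endfacet
facet normal -0.448 0.511 -0.733
outer loop
vertex -1.458 2.813 0.693
vertex -1.04 2.599 0.288
vertex -1.593 2.405 0.491
endloop
endfacet
facet normal -0.641 -0.160 0.751
outer loop
vertex -1.458 2.813 0.693
vertex -1.593 2.405 0.491
vertex -0.34 1.801 1.432
endloop
endfacet
facet normal -0.448 0.511 -0.733
outer loop
vertex -1.593 2.405 0.491
vertex -1.04 2.599 0.288
vertex -1.403 2.111 0.17
endloop
endfacet
facet normal -0.596 -0.736 0.321
outer loop
vertex -1.593 2.405 0.491
vertex -1.403 2.111 0.17
vertex -0.34 1.801 1.432
endloop
endfacet
facet normal -0.449 0.511 -0.733
outer loop
vertex -1.403 2.111 0.17
vertex -1.04 2.599 0.288
vertex -1.001 2.103 -0.082
endloop
endfacet
facet normal -0.112 -0.983 -0.147
outer loop
vertex -1.403 2.111 0.17
vertex -1.001 2.103 -0.082
vertex -0.34 1.801 1.432
endloop
endfacet
facet normal -0.449 0.511 -0.733
outer loop
vertex -1.001 2.103 -0.082
vertex -1.04 2.599 0.288
vertex -0.622 2.386 -0.117
endloop
endfacet
facet normal 0.530 -0.757 -0.382
outer loop
vertex -1.001 2.103 -0.082
vertex -0.622 2.386 -0.117
vertex -0.34 1.801 1.432
endloop
endfacet
facet normal -0.448 0.514 -0.732
outer loop
vertex -0.622 2.386 -0.117
vertex -1.04 2.599 0.288
vertex -0.487 2.793 0.086
endloop
endfacet
facet normal 0.950 -0.193 -0.246
outer loop
vertex -0.622 2.386 -0.117
vertex -0.487 2.793 0.086
vertex -0.34 1.801 1.432
endloop
endfacet
facet normal -0.447 0.512 -0.733
outer loop
vertex -0.487 2.793 0.086
vertex -1.04 2.599 0.288
vertex -0.676 3.087 0.407
endloop
endfacet
facet normal 0.906 0.382 0.183
outer loop
vertex -0.487 2.793 0.086
vertex -0.676 3.087 0.407
vertex -0.34 1.801 1.432
endloop
endfacet
facet normal -0.374 0.156 -0.914
outer loop
vertex 2.852 -3.036 2.064
vertex 2.242 -2.629 2.383
vertex 2.912 -2.246 2.174
endloop
endfacet
facet normal 0.997 -0.072 -0.029
outer loop
vertex 2.852 -3.036 2.064
vertex 2.912 -2.246 2.174
vertex 2.918 -2.911 4.037
endloop
endfacet
facet normal -0.374 0.155 -0.915
outer loop
vertex 2.912 -2.246 2.174
vertex 2.242 -2.629 2.383
vertex 2.302 -1.839 2.492
endloop
endfacet
facet normal 0.626 0.735 0.260
outer loop
vertex 2.912 -2.246 2.174
vertex 2.302 -1.839 2.492
vertex 2.918 -2.911 4.037
endloop
endfacet
facet normal -0.373 0.155 -0.915
outer loop
vertex 2.302 -1.839 2.492
vertex 2.242 -2.629 2.383
vertex 1.631 -2.222 2.701
endloop
endfacet
facet normal -0.237 0.751 0.616
outer loop
vertex 2.302 -1.839 2.492
vertex 1.631 -2.222 2.701
vertex 2.918 -2.911 4.037
endloop
endfacet
facet normal -0.372 0.156 -0.915
outer loop
vertex 1.631 -2.222 2.701
vertex 2.242 -2.629 2.383
vertex 1.571 -3.012 2.591
endloop
endfacet
facet normal -0.730 -0.040 0.683
outer loop
vertex 1.631 -2.222 2.701
vertex 1.571 -3.012 2.591
vertex 2.918 -2.911 4.037
endloop
endfacet
facet normal -0.372 0.156 -0.915
outer loop
vertex 1.571 -3.012 2.591
vertex 2.242 -2.629 2.383
vertex 2.182 -3.419 2.273
endloop
endfacet
facet normal -0.359 -0.846 0.394
outer loop
vertex 1.571 -3.012 2.591
vertex 2.182 -3.419 2.273
vertex 2.918 -2.911 4.037
endloop
endfacet
facet normal -0.374 0.156 -0.914
outer loop
vertex 2.182 -3.419 2.273
vertex 2.242 -2.629 2.383
vertex 2.852 -3.036 2.064
endloop
endfacet
facet normal 0.505 -0.862 0.038
outer loop
vertex 2.182 -3.419 2.273
vertex 2.852 -3.036 2.064
vertex 2.918 -2.911 4.037
endloop
endfacet

endsolid


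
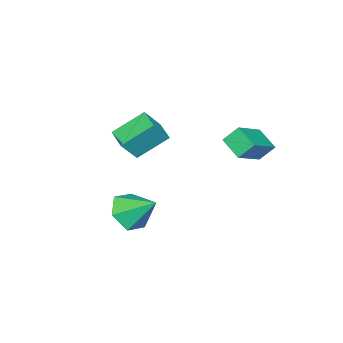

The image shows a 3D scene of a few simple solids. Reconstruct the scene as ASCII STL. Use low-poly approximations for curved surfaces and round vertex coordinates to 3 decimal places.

solid 
facet normal 0.076 -0.782 -0.619
outer loop
vertex 4.06 -1.773 0.215
vertex 3.017 -1.624 -0.102
vertex 3.832 -1.119 -0.639
endloop
endfacet
facet normal 0.820 0.539 0.193
outer loop
vertex 4.06 -1.773 0.215
vertex 3.832 -1.119 -0.639
vertex 2.883 -0.256 0.982
endloop
endfacet
facet normal 0.077 -0.782 -0.619
outer loop
vertex 3.832 -1.119 -0.639
vertex 3.017 -1.624 -0.102
vertex 2.79 -0.97 -0.956
endloop
endfacet
facet normal 0.235 0.908 -0.346
outer loop
vertex 3.832 -1.119 -0.639
vertex 2.79 -0.97 -0.956
vertex 2.883 -0.256 0.982
endloop
endfacet
facet normal 0.076 -0.782 -0.619
outer loop
vertex 2.79 -0.97 -0.956
vertex 3.017 -1.624 -0.102
vertex 1.974 -1.475 -0.418
endloop
endfacet
facet normal -0.622 0.744 -0.244
outer loop
vertex 2.79 -0.97 -0.956
vertex 1.974 -1.475 -0.418
vertex 2.883 -0.256 0.982
endloop
endfacet
facet normal 0.076 -0.782 -0.619
outer loop
vertex 1.974 -1.475 -0.418
vertex 3.017 -1.624 -0.102
vertex 2.201 -2.129 0.436
endloop
endfacet
facet normal -0.893 0.209 0.398
outer loop
vertex 1.974 -1.475 -0.418
vertex 2.201 -2.129 0.436
vertex 2.883 -0.256 0.982
endloop
endfacet
facet normal 0.076 -0.782 -0.618
outer loop
vertex 2.201 -2.129 0.436
vertex 3.017 -1.624 -0.102
vertex 3.244 -2.278 0.753
endloop
endfacet
facet normal -0.308 -0.161 0.938
outer loop
vertex 2.201 -2.129 0.436
vertex 3.244 -2.278 0.753
vertex 2.883 -0.256 0.982
endloop
endfacet
facet normal 0.076 -0.782 -0.618
outer loop
vertex 3.244 -2.278 0.753
vertex 3.017 -1.624 -0.102
vertex 4.06 -1.773 0.215
endloop
endfacet
facet normal 0.549 0.003 0.836
outer loop
vertex 3.244 -2.278 0.753
vertex 4.06 -1.773 0.215
vertex 2.883 -0.256 0.982
endloop
endfacet
facet normal -0.867 0.032 -0.498
outer loop
vertex -2.928 0.35 2.116
vertex -3.358 0.901 2.899
vertex -2.563 1.439 1.55
endloop
endfacet
facet normal 0.409 -0.525 -0.746
outer loop
vertex -0.942 1.379 2.481
vertex -2.928 0.35 2.116
vertex -2.563 1.439 1.55
endloop
endfacet
facet normal -0.867 0.032 -0.498
outer loop
vertex -2.563 1.439 1.55
vertex -3.358 0.901 2.899
vertex -2.993 1.99 2.333
endloop
endfacet
facet normal 0.285 0.851 -0.442
outer loop
vertex -2.993 1.99 2.333
vertex -0.942 1.379 2.481
vertex -2.563 1.439 1.55
endloop
endfacet
facet normal -0.285 -0.851 0.442
outer loop
vertex -2.928 0.35 2.116
vertex -1.737 0.841 3.83
vertex -3.358 0.901 2.899
endloop
endfacet
facet normal 0.409 -0.525 -0.746
outer loop
vertex -1.307 0.29 3.047
vertex -2.928 0.35 2.116
vertex -0.942 1.379 2.481
endloop
endfacet
facet normal -0.285 -0.851 0.442
outer loop
vertex -1.307 0.29 3.047
vertex -1.737 0.841 3.83
vertex -2.928 0.35 2.116
endloop
endfacet
facet normal -0.409 0.525 0.746
outer loop
vertex -3.358 0.901 2.899
vertex -1.737 0.841 3.83
vertex -2.993 1.99 2.333
endloop
endfacet
facet normal 0.285 0.851 -0.442
outer loop
vertex -1.372 1.93 3.264
vertex -0.942 1.379 2.481
vertex -2.993 1.99 2.333
endloop
endfacet
facet normal -0.409 0.525 0.746
outer loop
vertex -2.993 1.99 2.333
vertex -1.737 0.841 3.83
vertex -1.372 1.93 3.264
endloop
endfacet
facet normal 0.867 -0.032 0.498
outer loop
vertex -1.372 1.93 3.264
vertex -1.307 0.29 3.047
vertex -0.942 1.379 2.481
endloop
endfacet
facet normal 0.867 -0.032 0.498
outer loop
vertex -1.737 0.841 3.83
vertex -1.307 0.29 3.047
vertex -1.372 1.93 3.264
endloop
endfacet
facet normal -0.581 0.197 -0.790
outer loop
vertex -0.912 -2.842 3.116
vertex -0.291 -1.861 2.904
vertex 0.237 -3.804 2.031
endloop
endfacet
facet normal -0.526 -0.831 0.180
outer loop
vertex 1.051 -4.079 3.136
vertex -0.912 -2.842 3.116
vertex 0.237 -3.804 2.031
endloop
endfacet
facet normal -0.581 0.197 -0.789
outer loop
vertex 0.237 -3.804 2.031
vertex -0.291 -1.861 2.904
vertex 0.858 -2.823 1.818
endloop
endfacet
facet normal 0.621 -0.520 -0.587
outer loop
vertex 0.858 -2.823 1.818
vertex 1.051 -4.079 3.136
vertex 0.237 -3.804 2.031
endloop
endfacet
facet normal -0.621 0.520 0.587
outer loop
vertex -0.912 -2.842 3.116
vertex 0.523 -2.136 4.009
vertex -0.291 -1.861 2.904
endloop
endfacet
facet normal -0.526 -0.831 0.180
outer loop
vertex -0.098 -3.117 4.222
vertex -0.912 -2.842 3.116
vertex 1.051 -4.079 3.136
endloop
endfacet
facet normal -0.621 0.520 0.586
outer loop
vertex -0.098 -3.117 4.222
vertex 0.523 -2.136 4.009
vertex -0.912 -2.842 3.116
endloop
endfacet
facet normal 0.526 0.831 -0.180
outer loop
vertex -0.291 -1.861 2.904
vertex 0.523 -2.136 4.009
vertex 0.858 -2.823 1.818
endloop
endfacet
facet normal 0.621 -0.520 -0.586
outer loop
vertex 1.672 -3.098 2.924
vertex 1.051 -4.079 3.136
vertex 0.858 -2.823 1.818
endloop
endfacet
facet normal 0.526 0.831 -0.180
outer loop
vertex 0.858 -2.823 1.818
vertex 0.523 -2.136 4.009
vertex 1.672 -3.098 2.924
endloop
endfacet
facet normal 0.581 -0.197 0.790
outer loop
vertex 1.672 -3.098 2.924
vertex -0.098 -3.117 4.222
vertex 1.051 -4.079 3.136
endloop
endfacet
facet normal 0.581 -0.196 0.790
outer loop
vertex 0.523 -2.136 4.009
vertex -0.098 -3.117 4.222
vertex 1.672 -3.098 2.924
endloop
endfacet

endsolid


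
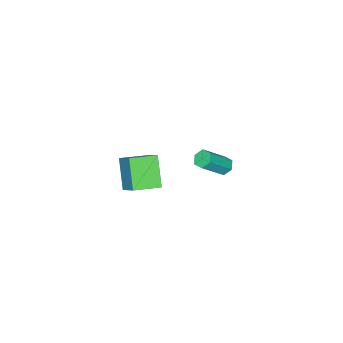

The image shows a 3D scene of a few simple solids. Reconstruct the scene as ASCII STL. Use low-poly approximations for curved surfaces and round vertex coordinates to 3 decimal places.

solid 
facet normal -0.658 0.268 -0.704
outer loop
vertex -4.052 -3.727 -1.998
vertex -4.381 -3.431 -1.578
vertex -3.939 -3.139 -1.88
endloop
endfacet
facet normal 0.730 -0.003 -0.683
outer loop
vertex -4.052 -3.727 -1.998
vertex -3.939 -3.139 -1.88
vertex -2.73 -4.265 -0.582
endloop
endfacet
facet normal 0.730 -0.003 -0.683
outer loop
vertex -2.73 -4.265 -0.582
vertex -3.939 -3.139 -1.88
vertex -2.617 -3.677 -0.464
endloop
endfacet
facet normal 0.658 -0.268 0.704
outer loop
vertex -2.73 -4.265 -0.582
vertex -2.617 -3.677 -0.464
vertex -3.059 -3.969 -0.162
endloop
endfacet
facet normal -0.658 0.268 -0.704
outer loop
vertex -3.939 -3.139 -1.88
vertex -4.381 -3.431 -1.578
vertex -4.268 -2.843 -1.46
endloop
endfacet
facet normal 0.526 0.832 -0.175
outer loop
vertex -3.939 -3.139 -1.88
vertex -4.268 -2.843 -1.46
vertex -2.617 -3.677 -0.464
endloop
endfacet
facet normal 0.526 0.832 -0.175
outer loop
vertex -2.617 -3.677 -0.464
vertex -4.268 -2.843 -1.46
vertex -2.946 -3.381 -0.045
endloop
endfacet
facet normal 0.658 -0.267 0.705
outer loop
vertex -2.617 -3.677 -0.464
vertex -2.946 -3.381 -0.045
vertex -3.059 -3.969 -0.162
endloop
endfacet
facet normal -0.658 0.268 -0.704
outer loop
vertex -4.268 -2.843 -1.46
vertex -4.381 -3.431 -1.578
vertex -4.71 -3.135 -1.158
endloop
endfacet
facet normal -0.205 0.836 0.509
outer loop
vertex -4.268 -2.843 -1.46
vertex -4.71 -3.135 -1.158
vertex -2.946 -3.381 -0.045
endloop
endfacet
facet normal -0.204 0.837 0.508
outer loop
vertex -2.946 -3.381 -0.045
vertex -4.71 -3.135 -1.158
vertex -3.388 -3.673 0.258
endloop
endfacet
facet normal 0.659 -0.267 0.704
outer loop
vertex -2.946 -3.381 -0.045
vertex -3.388 -3.673 0.258
vertex -3.059 -3.969 -0.162
endloop
endfacet
facet normal -0.658 0.268 -0.704
outer loop
vertex -4.71 -3.135 -1.158
vertex -4.381 -3.431 -1.578
vertex -4.823 -3.723 -1.276
endloop
endfacet
facet normal -0.730 0.003 0.683
outer loop
vertex -4.71 -3.135 -1.158
vertex -4.823 -3.723 -1.276
vertex -3.388 -3.673 0.258
endloop
endfacet
facet normal -0.730 0.003 0.683
outer loop
vertex -3.388 -3.673 0.258
vertex -4.823 -3.723 -1.276
vertex -3.501 -4.261 0.14
endloop
endfacet
facet normal 0.658 -0.268 0.704
outer loop
vertex -3.388 -3.673 0.258
vertex -3.501 -4.261 0.14
vertex -3.059 -3.969 -0.162
endloop
endfacet
facet normal -0.658 0.267 -0.705
outer loop
vertex -4.823 -3.723 -1.276
vertex -4.381 -3.431 -1.578
vertex -4.494 -4.019 -1.695
endloop
endfacet
facet normal -0.526 -0.832 0.175
outer loop
vertex -4.823 -3.723 -1.276
vertex -4.494 -4.019 -1.695
vertex -3.501 -4.261 0.14
endloop
endfacet
facet normal -0.526 -0.832 0.175
outer loop
vertex -3.501 -4.261 0.14
vertex -4.494 -4.019 -1.695
vertex -3.172 -4.557 -0.28
endloop
endfacet
facet normal 0.658 -0.268 0.704
outer loop
vertex -3.501 -4.261 0.14
vertex -3.172 -4.557 -0.28
vertex -3.059 -3.969 -0.162
endloop
endfacet
facet normal -0.659 0.267 -0.704
outer loop
vertex -4.494 -4.019 -1.695
vertex -4.381 -3.431 -1.578
vertex -4.052 -3.727 -1.998
endloop
endfacet
facet normal 0.204 -0.836 -0.509
outer loop
vertex -4.494 -4.019 -1.695
vertex -4.052 -3.727 -1.998
vertex -3.172 -4.557 -0.28
endloop
endfacet
facet normal 0.205 -0.836 -0.509
outer loop
vertex -3.172 -4.557 -0.28
vertex -4.052 -3.727 -1.998
vertex -2.73 -4.265 -0.582
endloop
endfacet
facet normal 0.658 -0.268 0.704
outer loop
vertex -3.172 -4.557 -0.28
vertex -2.73 -4.265 -0.582
vertex -3.059 -3.969 -0.162
endloop
endfacet
facet normal -0.806 0.573 -0.145
outer loop
vertex 1.868 -3.208 4.661
vertex 2.798 -2.247 3.284
vertex 1.268 -4.356 3.455
endloop
endfacet
facet normal -0.484 -0.501 0.718
outer loop
vertex 2.502 -5.233 3.676
vertex 1.868 -3.208 4.661
vertex 1.268 -4.356 3.455
endloop
endfacet
facet normal -0.806 0.573 -0.145
outer loop
vertex 1.268 -4.356 3.455
vertex 2.798 -2.247 3.284
vertex 2.198 -3.395 2.078
endloop
endfacet
facet normal -0.339 -0.649 -0.682
outer loop
vertex 2.198 -3.395 2.078
vertex 2.502 -5.233 3.676
vertex 1.268 -4.356 3.455
endloop
endfacet
facet normal 0.339 0.649 0.682
outer loop
vertex 1.868 -3.208 4.661
vertex 4.032 -3.124 3.505
vertex 2.798 -2.247 3.284
endloop
endfacet
facet normal -0.484 -0.501 0.718
outer loop
vertex 3.102 -4.085 4.882
vertex 1.868 -3.208 4.661
vertex 2.502 -5.233 3.676
endloop
endfacet
facet normal 0.339 0.649 0.682
outer loop
vertex 3.102 -4.085 4.882
vertex 4.032 -3.124 3.505
vertex 1.868 -3.208 4.661
endloop
endfacet
facet normal 0.484 0.501 -0.718
outer loop
vertex 2.798 -2.247 3.284
vertex 4.032 -3.124 3.505
vertex 2.198 -3.395 2.078
endloop
endfacet
facet normal -0.339 -0.649 -0.682
outer loop
vertex 3.432 -4.272 2.299
vertex 2.502 -5.233 3.676
vertex 2.198 -3.395 2.078
endloop
endfacet
facet normal 0.484 0.501 -0.718
outer loop
vertex 2.198 -3.395 2.078
vertex 4.032 -3.124 3.505
vertex 3.432 -4.272 2.299
endloop
endfacet
facet normal 0.806 -0.573 0.145
outer loop
vertex 3.432 -4.272 2.299
vertex 3.102 -4.085 4.882
vertex 2.502 -5.233 3.676
endloop
endfacet
facet normal 0.806 -0.573 0.145
outer loop
vertex 4.032 -3.124 3.505
vertex 3.102 -4.085 4.882
vertex 3.432 -4.272 2.299
endloop
endfacet

endsolid


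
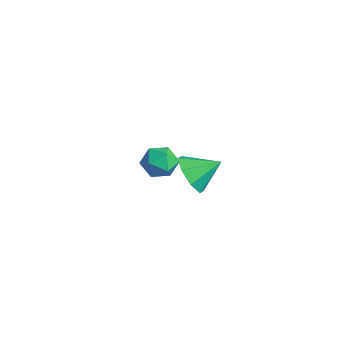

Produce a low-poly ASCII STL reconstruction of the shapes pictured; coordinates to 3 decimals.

solid 
facet normal 0.242 0.841 -0.484
outer loop
vertex -1.003 -2.877 -0.231
vertex -1.697 -2.506 0.066
vertex -0.978 -2.463 0.501
endloop
endfacet
facet normal 0.827 0.476 -0.298
outer loop
vertex -1.003 -2.877 -0.231
vertex -0.978 -2.463 0.501
vertex -0.582 -3.201 0.421
endloop
endfacet
facet normal 0.786 -0.172 -0.593
outer loop
vertex -1.003 -2.877 -0.231
vertex -0.582 -3.201 0.421
vertex -1.056 -3.7 -0.062
endloop
endfacet
facet normal 0.176 -0.209 -0.962
outer loop
vertex -1.003 -2.877 -0.231
vertex -1.056 -3.7 -0.062
vertex -1.745 -3.271 -0.281
endloop
endfacet
facet normal -0.161 0.416 -0.895
outer loop
vertex -1.003 -2.877 -0.231
vertex -1.745 -3.271 -0.281
vertex -1.697 -2.506 0.066
endloop
endfacet
facet normal 0.821 0.396 0.411
outer loop
vertex -0.582 -3.201 0.421
vertex -0.978 -2.463 0.501
vertex -1.015 -3.029 1.121
endloop
endfacet
facet normal -0.125 0.986 0.110
outer loop
vertex -0.978 -2.463 0.501
vertex -1.697 -2.506 0.066
vertex -1.704 -2.6 0.902
endloop
endfacet
facet normal -0.777 0.300 -0.554
outer loop
vertex -1.697 -2.506 0.066
vertex -1.745 -3.271 -0.281
vertex -2.178 -3.099 0.419
endloop
endfacet
facet normal -0.232 -0.711 -0.663
outer loop
vertex -1.745 -3.271 -0.281
vertex -1.056 -3.7 -0.062
vertex -1.782 -3.837 0.339
endloop
endfacet
facet normal 0.755 -0.652 -0.067
outer loop
vertex -1.056 -3.7 -0.062
vertex -0.582 -3.201 0.421
vertex -1.063 -3.794 0.774
endloop
endfacet
facet normal -0.176 0.209 0.962
outer loop
vertex -1.757 -3.423 1.071
vertex -1.015 -3.029 1.121
vertex -1.704 -2.6 0.902
endloop
endfacet
facet normal -0.786 0.172 0.593
outer loop
vertex -1.757 -3.423 1.071
vertex -1.704 -2.6 0.902
vertex -2.178 -3.099 0.419
endloop
endfacet
facet normal -0.827 -0.476 0.298
outer loop
vertex -1.757 -3.423 1.071
vertex -2.178 -3.099 0.419
vertex -1.782 -3.837 0.339
endloop
endfacet
facet normal -0.242 -0.841 0.484
outer loop
vertex -1.757 -3.423 1.071
vertex -1.782 -3.837 0.339
vertex -1.063 -3.794 0.774
endloop
endfacet
facet normal 0.161 -0.416 0.895
outer loop
vertex -1.757 -3.423 1.071
vertex -1.063 -3.794 0.774
vertex -1.015 -3.029 1.121
endloop
endfacet
facet normal 0.232 0.711 0.663
outer loop
vertex -1.704 -2.6 0.902
vertex -1.015 -3.029 1.121
vertex -0.978 -2.463 0.501
endloop
endfacet
facet normal -0.755 0.652 0.067
outer loop
vertex -2.178 -3.099 0.419
vertex -1.704 -2.6 0.902
vertex -1.697 -2.506 0.066
endloop
endfacet
facet normal -0.821 -0.396 -0.411
outer loop
vertex -1.782 -3.837 0.339
vertex -2.178 -3.099 0.419
vertex -1.745 -3.271 -0.281
endloop
endfacet
facet normal 0.125 -0.986 -0.110
outer loop
vertex -1.063 -3.794 0.774
vertex -1.782 -3.837 0.339
vertex -1.056 -3.7 -0.062
endloop
endfacet
facet normal 0.777 -0.300 0.554
outer loop
vertex -1.015 -3.029 1.121
vertex -1.063 -3.794 0.774
vertex -0.582 -3.201 0.421
endloop
endfacet
facet normal -0.349 -0.794 -0.497
outer loop
vertex 4.163 -4.773 3.34
vertex 3.347 -4.328 3.202
vertex 4.158 -4.39 2.731
endloop
endfacet
facet normal 0.971 0.205 0.121
outer loop
vertex 4.163 -4.773 3.34
vertex 4.158 -4.39 2.731
vertex 3.793 -3.312 3.838
endloop
endfacet
facet normal -0.349 -0.795 -0.497
outer loop
vertex 4.158 -4.39 2.731
vertex 3.347 -4.328 3.202
vertex 3.678 -3.971 2.398
endloop
endfacet
facet normal 0.740 0.587 -0.328
outer loop
vertex 4.158 -4.39 2.731
vertex 3.678 -3.971 2.398
vertex 3.793 -3.312 3.838
endloop
endfacet
facet normal -0.349 -0.795 -0.497
outer loop
vertex 3.678 -3.971 2.398
vertex 3.347 -4.328 3.202
vertex 3.004 -3.761 2.535
endloop
endfacet
facet normal 0.191 0.887 -0.421
outer loop
vertex 3.678 -3.971 2.398
vertex 3.004 -3.761 2.535
vertex 3.793 -3.312 3.838
endloop
endfacet
facet normal -0.348 -0.795 -0.497
outer loop
vertex 3.004 -3.761 2.535
vertex 3.347 -4.328 3.202
vertex 2.531 -3.884 3.063
endloop
endfacet
facet normal -0.357 0.928 -0.104
outer loop
vertex 3.004 -3.761 2.535
vertex 2.531 -3.884 3.063
vertex 3.793 -3.312 3.838
endloop
endfacet
facet normal -0.348 -0.795 -0.498
outer loop
vertex 2.531 -3.884 3.063
vertex 3.347 -4.328 3.202
vertex 2.535 -4.267 3.672
endloop
endfacet
facet normal -0.580 0.688 0.436
outer loop
vertex 2.531 -3.884 3.063
vertex 2.535 -4.267 3.672
vertex 3.793 -3.312 3.838
endloop
endfacet
facet normal -0.348 -0.795 -0.498
outer loop
vertex 2.535 -4.267 3.672
vertex 3.347 -4.328 3.202
vertex 3.016 -4.686 4.005
endloop
endfacet
facet normal -0.348 0.305 0.886
outer loop
vertex 2.535 -4.267 3.672
vertex 3.016 -4.686 4.005
vertex 3.793 -3.312 3.838
endloop
endfacet
facet normal -0.349 -0.794 -0.498
outer loop
vertex 3.016 -4.686 4.005
vertex 3.347 -4.328 3.202
vertex 3.69 -4.896 3.868
endloop
endfacet
facet normal 0.201 0.005 0.980
outer loop
vertex 3.016 -4.686 4.005
vertex 3.69 -4.896 3.868
vertex 3.793 -3.312 3.838
endloop
endfacet
facet normal -0.349 -0.794 -0.498
outer loop
vertex 3.69 -4.896 3.868
vertex 3.347 -4.328 3.202
vertex 4.163 -4.773 3.34
endloop
endfacet
facet normal 0.749 -0.036 0.662
outer loop
vertex 3.69 -4.896 3.868
vertex 4.163 -4.773 3.34
vertex 3.793 -3.312 3.838
endloop
endfacet

endsolid


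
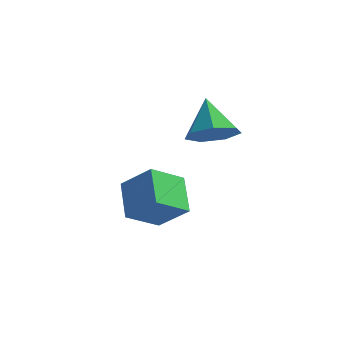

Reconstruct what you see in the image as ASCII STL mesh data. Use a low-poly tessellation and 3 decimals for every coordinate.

solid 
facet normal -0.776 -0.057 -0.628
outer loop
vertex -0.162 -1.059 -4.345
vertex -1.048 -0.08 -3.339
vertex 0.358 0.191 -5.101
endloop
endfacet
facet normal 0.534 -0.589 -0.606
outer loop
vertex 1.568 0.28 -4.121
vertex -0.162 -1.059 -4.345
vertex 0.358 0.191 -5.101
endloop
endfacet
facet normal -0.776 -0.058 -0.628
outer loop
vertex 0.358 0.191 -5.101
vertex -1.048 -0.08 -3.339
vertex -0.529 1.169 -4.095
endloop
endfacet
facet normal 0.336 0.806 -0.488
outer loop
vertex -0.529 1.169 -4.095
vertex 1.568 0.28 -4.121
vertex 0.358 0.191 -5.101
endloop
endfacet
facet normal -0.336 -0.806 0.488
outer loop
vertex -0.162 -1.059 -4.345
vertex 0.162 0.009 -2.359
vertex -1.048 -0.08 -3.339
endloop
endfacet
facet normal 0.534 -0.589 -0.606
outer loop
vertex 1.049 -0.969 -3.365
vertex -0.162 -1.059 -4.345
vertex 1.568 0.28 -4.121
endloop
endfacet
facet normal -0.335 -0.806 0.488
outer loop
vertex 1.049 -0.969 -3.365
vertex 0.162 0.009 -2.359
vertex -0.162 -1.059 -4.345
endloop
endfacet
facet normal -0.534 0.589 0.606
outer loop
vertex -1.048 -0.08 -3.339
vertex 0.162 0.009 -2.359
vertex -0.529 1.169 -4.095
endloop
endfacet
facet normal 0.335 0.806 -0.488
outer loop
vertex 0.682 1.259 -3.115
vertex 1.568 0.28 -4.121
vertex -0.529 1.169 -4.095
endloop
endfacet
facet normal -0.534 0.589 0.606
outer loop
vertex -0.529 1.169 -4.095
vertex 0.162 0.009 -2.359
vertex 0.682 1.259 -3.115
endloop
endfacet
facet normal 0.776 0.057 0.628
outer loop
vertex 0.682 1.259 -3.115
vertex 1.049 -0.969 -3.365
vertex 1.568 0.28 -4.121
endloop
endfacet
facet normal 0.776 0.057 0.628
outer loop
vertex 0.162 0.009 -2.359
vertex 1.049 -0.969 -3.365
vertex 0.682 1.259 -3.115
endloop
endfacet
facet normal 0.466 -0.437 -0.769
outer loop
vertex 2.379 0.474 -0.066
vertex 1.956 1.128 -0.694
vertex 2.827 1.203 -0.209
endloop
endfacet
facet normal 0.417 -0.078 0.906
outer loop
vertex 2.379 0.474 -0.066
vertex 2.827 1.203 -0.209
vertex 1.164 1.872 0.614
endloop
endfacet
facet normal 0.466 -0.438 -0.769
outer loop
vertex 2.827 1.203 -0.209
vertex 1.956 1.128 -0.694
vertex 2.619 1.875 -0.718
endloop
endfacet
facet normal 0.535 0.609 0.586
outer loop
vertex 2.827 1.203 -0.209
vertex 2.619 1.875 -0.718
vertex 1.164 1.872 0.614
endloop
endfacet
facet normal 0.466 -0.438 -0.769
outer loop
vertex 2.619 1.875 -0.718
vertex 1.956 1.128 -0.694
vertex 1.912 1.984 -1.208
endloop
endfacet
facet normal 0.086 0.992 0.096
outer loop
vertex 2.619 1.875 -0.718
vertex 1.912 1.984 -1.208
vertex 1.164 1.872 0.614
endloop
endfacet
facet normal 0.465 -0.438 -0.769
outer loop
vertex 1.912 1.984 -1.208
vertex 1.956 1.128 -0.694
vertex 1.237 1.448 -1.311
endloop
endfacet
facet normal -0.592 0.782 -0.195
outer loop
vertex 1.912 1.984 -1.208
vertex 1.237 1.448 -1.311
vertex 1.164 1.872 0.614
endloop
endfacet
facet normal 0.465 -0.439 -0.769
outer loop
vertex 1.237 1.448 -1.311
vertex 1.956 1.128 -0.694
vertex 1.103 0.671 -0.949
endloop
endfacet
facet normal -0.988 0.139 -0.068
outer loop
vertex 1.237 1.448 -1.311
vertex 1.103 0.671 -0.949
vertex 1.164 1.872 0.614
endloop
endfacet
facet normal 0.465 -0.439 -0.769
outer loop
vertex 1.103 0.671 -0.949
vertex 1.956 1.128 -0.694
vertex 1.611 0.238 -0.395
endloop
endfacet
facet normal -0.804 -0.456 0.381
outer loop
vertex 1.103 0.671 -0.949
vertex 1.611 0.238 -0.395
vertex 1.164 1.872 0.614
endloop
endfacet
facet normal 0.464 -0.439 -0.769
outer loop
vertex 1.611 0.238 -0.395
vertex 1.956 1.128 -0.694
vertex 2.379 0.474 -0.066
endloop
endfacet
facet normal -0.179 -0.552 0.814
outer loop
vertex 1.611 0.238 -0.395
vertex 2.379 0.474 -0.066
vertex 1.164 1.872 0.614
endloop
endfacet

endsolid


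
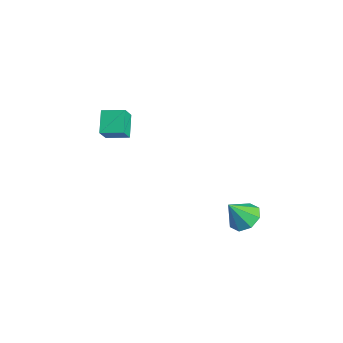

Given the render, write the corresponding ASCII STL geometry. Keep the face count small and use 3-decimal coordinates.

solid 
facet normal 0.064 0.562 -0.825
outer loop
vertex 3.21 -0.09 -0.314
vertex 2.645 0.454 0.013
vertex 3.492 0.384 0.031
endloop
endfacet
facet normal 0.753 -0.616 0.231
outer loop
vertex 3.21 -0.09 -0.314
vertex 3.492 0.384 0.031
vertex 2.555 -0.334 1.167
endloop
endfacet
facet normal 0.064 0.562 -0.825
outer loop
vertex 3.492 0.384 0.031
vertex 2.645 0.454 0.013
vertex 3.277 0.899 0.365
endloop
endfacet
facet normal 0.790 -0.066 0.610
outer loop
vertex 3.492 0.384 0.031
vertex 3.277 0.899 0.365
vertex 2.555 -0.334 1.167
endloop
endfacet
facet normal 0.064 0.562 -0.825
outer loop
vertex 3.277 0.899 0.365
vertex 2.645 0.454 0.013
vertex 2.692 1.153 0.493
endloop
endfacet
facet normal 0.346 0.361 0.866
outer loop
vertex 3.277 0.899 0.365
vertex 2.692 1.153 0.493
vertex 2.555 -0.334 1.167
endloop
endfacet
facet normal 0.063 0.562 -0.825
outer loop
vertex 2.692 1.153 0.493
vertex 2.645 0.454 0.013
vertex 2.079 0.997 0.34
endloop
endfacet
facet normal -0.318 0.416 0.852
outer loop
vertex 2.692 1.153 0.493
vertex 2.079 0.997 0.34
vertex 2.555 -0.334 1.167
endloop
endfacet
facet normal 0.063 0.562 -0.824
outer loop
vertex 2.079 0.997 0.34
vertex 2.645 0.454 0.013
vertex 1.798 0.523 -0.005
endloop
endfacet
facet normal -0.816 0.065 0.575
outer loop
vertex 2.079 0.997 0.34
vertex 1.798 0.523 -0.005
vertex 2.555 -0.334 1.167
endloop
endfacet
facet normal 0.063 0.563 -0.824
outer loop
vertex 1.798 0.523 -0.005
vertex 2.645 0.454 0.013
vertex 2.012 0.008 -0.34
endloop
endfacet
facet normal -0.853 -0.483 0.198
outer loop
vertex 1.798 0.523 -0.005
vertex 2.012 0.008 -0.34
vertex 2.555 -0.334 1.167
endloop
endfacet
facet normal 0.064 0.562 -0.825
outer loop
vertex 2.012 0.008 -0.34
vertex 2.645 0.454 0.013
vertex 2.597 -0.246 -0.468
endloop
endfacet
facet normal -0.408 -0.911 -0.060
outer loop
vertex 2.012 0.008 -0.34
vertex 2.597 -0.246 -0.468
vertex 2.555 -0.334 1.167
endloop
endfacet
facet normal 0.064 0.562 -0.825
outer loop
vertex 2.597 -0.246 -0.468
vertex 2.645 0.454 0.013
vertex 3.21 -0.09 -0.314
endloop
endfacet
facet normal 0.257 -0.965 -0.045
outer loop
vertex 2.597 -0.246 -0.468
vertex 3.21 -0.09 -0.314
vertex 2.555 -0.334 1.167
endloop
endfacet
facet normal -0.544 -0.824 -0.160
outer loop
vertex -2.739 -4.362 3.5
vertex -3.676 -3.889 4.25
vertex -3.21 -3.878 2.607
endloop
endfacet
facet normal 0.726 -0.367 -0.582
outer loop
vertex -2.584 -2.931 2.79
vertex -2.739 -4.362 3.5
vertex -3.21 -3.878 2.607
endloop
endfacet
facet normal -0.544 -0.824 -0.160
outer loop
vertex -3.21 -3.878 2.607
vertex -3.676 -3.889 4.25
vertex -4.147 -3.405 3.357
endloop
endfacet
facet normal -0.420 0.432 -0.798
outer loop
vertex -4.147 -3.405 3.357
vertex -2.584 -2.931 2.79
vertex -3.21 -3.878 2.607
endloop
endfacet
facet normal 0.420 -0.432 0.798
outer loop
vertex -2.739 -4.362 3.5
vertex -3.05 -2.942 4.433
vertex -3.676 -3.889 4.25
endloop
endfacet
facet normal 0.726 -0.367 -0.582
outer loop
vertex -2.113 -3.415 3.683
vertex -2.739 -4.362 3.5
vertex -2.584 -2.931 2.79
endloop
endfacet
facet normal 0.420 -0.432 0.798
outer loop
vertex -2.113 -3.415 3.683
vertex -3.05 -2.942 4.433
vertex -2.739 -4.362 3.5
endloop
endfacet
facet normal -0.726 0.367 0.582
outer loop
vertex -3.676 -3.889 4.25
vertex -3.05 -2.942 4.433
vertex -4.147 -3.405 3.357
endloop
endfacet
facet normal -0.420 0.432 -0.798
outer loop
vertex -3.521 -2.458 3.54
vertex -2.584 -2.931 2.79
vertex -4.147 -3.405 3.357
endloop
endfacet
facet normal -0.726 0.367 0.582
outer loop
vertex -4.147 -3.405 3.357
vertex -3.05 -2.942 4.433
vertex -3.521 -2.458 3.54
endloop
endfacet
facet normal 0.544 0.824 0.160
outer loop
vertex -3.521 -2.458 3.54
vertex -2.113 -3.415 3.683
vertex -2.584 -2.931 2.79
endloop
endfacet
facet normal 0.544 0.824 0.160
outer loop
vertex -3.05 -2.942 4.433
vertex -2.113 -3.415 3.683
vertex -3.521 -2.458 3.54
endloop
endfacet

endsolid


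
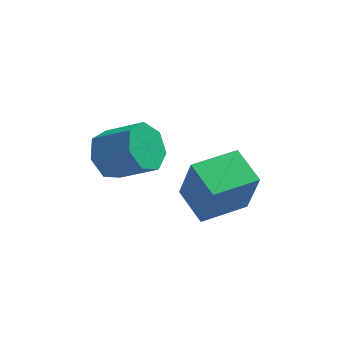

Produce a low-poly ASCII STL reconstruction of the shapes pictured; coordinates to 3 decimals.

solid 
facet normal -0.855 -0.513 0.070
outer loop
vertex 3.223 1.936 -0.796
vertex 2.574 3.066 -0.444
vertex 2.878 2.276 -2.52
endloop
endfacet
facet normal 0.481 -0.837 -0.261
outer loop
vertex 4.306 3.134 -2.636
vertex 3.223 1.936 -0.796
vertex 2.878 2.276 -2.52
endloop
endfacet
facet normal -0.855 -0.513 0.070
outer loop
vertex 2.878 2.276 -2.52
vertex 2.574 3.066 -0.444
vertex 2.229 3.406 -2.167
endloop
endfacet
facet normal -0.192 0.190 -0.963
outer loop
vertex 2.229 3.406 -2.167
vertex 4.306 3.134 -2.636
vertex 2.878 2.276 -2.52
endloop
endfacet
facet normal 0.192 -0.190 0.963
outer loop
vertex 3.223 1.936 -0.796
vertex 4.002 3.924 -0.56
vertex 2.574 3.066 -0.444
endloop
endfacet
facet normal 0.481 -0.837 -0.261
outer loop
vertex 4.651 2.794 -0.913
vertex 3.223 1.936 -0.796
vertex 4.306 3.134 -2.636
endloop
endfacet
facet normal 0.193 -0.190 0.963
outer loop
vertex 4.651 2.794 -0.913
vertex 4.002 3.924 -0.56
vertex 3.223 1.936 -0.796
endloop
endfacet
facet normal -0.481 0.837 0.261
outer loop
vertex 2.574 3.066 -0.444
vertex 4.002 3.924 -0.56
vertex 2.229 3.406 -2.167
endloop
endfacet
facet normal -0.193 0.189 -0.963
outer loop
vertex 3.657 4.264 -2.284
vertex 4.306 3.134 -2.636
vertex 2.229 3.406 -2.167
endloop
endfacet
facet normal -0.481 0.837 0.261
outer loop
vertex 2.229 3.406 -2.167
vertex 4.002 3.924 -0.56
vertex 3.657 4.264 -2.284
endloop
endfacet
facet normal 0.855 0.513 -0.070
outer loop
vertex 3.657 4.264 -2.284
vertex 4.651 2.794 -0.913
vertex 4.306 3.134 -2.636
endloop
endfacet
facet normal 0.855 0.513 -0.070
outer loop
vertex 4.002 3.924 -0.56
vertex 4.651 2.794 -0.913
vertex 3.657 4.264 -2.284
endloop
endfacet
facet normal -0.768 0.295 -0.568
outer loop
vertex 0.46 2.732 -0.74
vertex 0.123 3.171 -0.056
vertex 0.686 3.458 -0.668
endloop
endfacet
facet normal 0.567 -0.095 -0.818
outer loop
vertex 0.46 2.732 -0.74
vertex 0.686 3.458 -0.668
vertex 1.614 2.29 0.111
endloop
endfacet
facet normal 0.567 -0.095 -0.818
outer loop
vertex 1.614 2.29 0.111
vertex 0.686 3.458 -0.668
vertex 1.839 3.016 0.183
endloop
endfacet
facet normal 0.769 -0.295 0.567
outer loop
vertex 1.614 2.29 0.111
vertex 1.839 3.016 0.183
vertex 1.277 2.729 0.796
endloop
endfacet
facet normal -0.768 0.295 -0.568
outer loop
vertex 0.686 3.458 -0.668
vertex 0.123 3.171 -0.056
vertex 0.488 3.968 -0.135
endloop
endfacet
facet normal 0.585 0.684 -0.437
outer loop
vertex 0.686 3.458 -0.668
vertex 0.488 3.968 -0.135
vertex 1.839 3.016 0.183
endloop
endfacet
facet normal 0.585 0.684 -0.437
outer loop
vertex 1.839 3.016 0.183
vertex 0.488 3.968 -0.135
vertex 1.641 3.526 0.716
endloop
endfacet
facet normal 0.769 -0.294 0.567
outer loop
vertex 1.839 3.016 0.183
vertex 1.641 3.526 0.716
vertex 1.277 2.729 0.796
endloop
endfacet
facet normal -0.768 0.296 -0.568
outer loop
vertex 0.488 3.968 -0.135
vertex 0.123 3.171 -0.056
vertex 0.015 3.878 0.458
endloop
endfacet
facet normal 0.162 0.948 0.273
outer loop
vertex 0.488 3.968 -0.135
vertex 0.015 3.878 0.458
vertex 1.641 3.526 0.716
endloop
endfacet
facet normal 0.162 0.948 0.273
outer loop
vertex 1.641 3.526 0.716
vertex 0.015 3.878 0.458
vertex 1.169 3.436 1.309
endloop
endfacet
facet normal 0.769 -0.294 0.567
outer loop
vertex 1.641 3.526 0.716
vertex 1.169 3.436 1.309
vertex 1.277 2.729 0.796
endloop
endfacet
facet normal -0.769 0.295 -0.567
outer loop
vertex 0.015 3.878 0.458
vertex 0.123 3.171 -0.056
vertex -0.376 3.255 0.664
endloop
endfacet
facet normal -0.383 0.498 0.778
outer loop
vertex 0.015 3.878 0.458
vertex -0.376 3.255 0.664
vertex 1.169 3.436 1.309
endloop
endfacet
facet normal -0.383 0.498 0.778
outer loop
vertex 1.169 3.436 1.309
vertex -0.376 3.255 0.664
vertex 0.778 2.813 1.515
endloop
endfacet
facet normal 0.769 -0.295 0.568
outer loop
vertex 1.169 3.436 1.309
vertex 0.778 2.813 1.515
vertex 1.277 2.729 0.796
endloop
endfacet
facet normal -0.769 0.294 -0.567
outer loop
vertex -0.376 3.255 0.664
vertex 0.123 3.171 -0.056
vertex -0.391 2.569 0.329
endloop
endfacet
facet normal -0.639 -0.326 0.697
outer loop
vertex -0.376 3.255 0.664
vertex -0.391 2.569 0.329
vertex 0.778 2.813 1.515
endloop
endfacet
facet normal -0.639 -0.325 0.697
outer loop
vertex 0.778 2.813 1.515
vertex -0.391 2.569 0.329
vertex 0.762 2.127 1.18
endloop
endfacet
facet normal 0.768 -0.295 0.568
outer loop
vertex 0.778 2.813 1.515
vertex 0.762 2.127 1.18
vertex 1.277 2.729 0.796
endloop
endfacet
facet normal -0.769 0.294 -0.567
outer loop
vertex -0.391 2.569 0.329
vertex 0.123 3.171 -0.056
vertex -0.019 2.337 -0.296
endloop
endfacet
facet normal -0.414 -0.906 0.090
outer loop
vertex -0.391 2.569 0.329
vertex -0.019 2.337 -0.296
vertex 0.762 2.127 1.18
endloop
endfacet
facet normal -0.414 -0.906 0.090
outer loop
vertex 0.762 2.127 1.18
vertex -0.019 2.337 -0.296
vertex 1.134 1.895 0.555
endloop
endfacet
facet normal 0.769 -0.296 0.567
outer loop
vertex 0.762 2.127 1.18
vertex 1.134 1.895 0.555
vertex 1.277 2.729 0.796
endloop
endfacet
facet normal -0.769 0.294 -0.568
outer loop
vertex -0.019 2.337 -0.296
vertex 0.123 3.171 -0.056
vertex 0.46 2.732 -0.74
endloop
endfacet
facet normal 0.122 -0.803 -0.583
outer loop
vertex -0.019 2.337 -0.296
vertex 0.46 2.732 -0.74
vertex 1.134 1.895 0.555
endloop
endfacet
facet normal 0.122 -0.803 -0.583
outer loop
vertex 1.134 1.895 0.555
vertex 0.46 2.732 -0.74
vertex 1.614 2.29 0.111
endloop
endfacet
facet normal 0.768 -0.296 0.568
outer loop
vertex 1.134 1.895 0.555
vertex 1.614 2.29 0.111
vertex 1.277 2.729 0.796
endloop
endfacet

endsolid
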